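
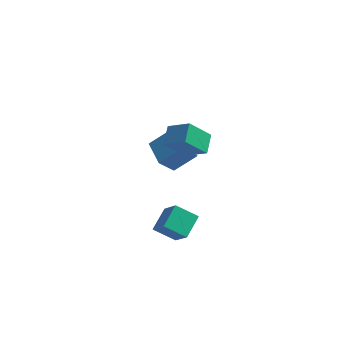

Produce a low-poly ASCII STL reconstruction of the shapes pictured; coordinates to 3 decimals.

solid 
facet normal -0.879 0.119 -0.462
outer loop
vertex 1.36 1.096 4.389
vertex 2.334 2.262 2.84
vertex 1.608 -0.173 3.59
endloop
endfacet
facet normal -0.449 -0.537 0.714
outer loop
vertex 3.146 -0.382 4.4
vertex 1.36 1.096 4.389
vertex 1.608 -0.173 3.59
endloop
endfacet
facet normal -0.878 0.119 -0.463
outer loop
vertex 1.608 -0.173 3.59
vertex 2.334 2.262 2.84
vertex 2.583 0.993 2.041
endloop
endfacet
facet normal 0.163 -0.835 -0.526
outer loop
vertex 2.583 0.993 2.041
vertex 3.146 -0.382 4.4
vertex 1.608 -0.173 3.59
endloop
endfacet
facet normal -0.163 0.835 0.526
outer loop
vertex 1.36 1.096 4.389
vertex 3.872 2.053 3.65
vertex 2.334 2.262 2.84
endloop
endfacet
facet normal -0.449 -0.537 0.714
outer loop
vertex 2.897 0.887 5.199
vertex 1.36 1.096 4.389
vertex 3.146 -0.382 4.4
endloop
endfacet
facet normal -0.163 0.835 0.526
outer loop
vertex 2.897 0.887 5.199
vertex 3.872 2.053 3.65
vertex 1.36 1.096 4.389
endloop
endfacet
facet normal 0.449 0.538 -0.714
outer loop
vertex 2.334 2.262 2.84
vertex 3.872 2.053 3.65
vertex 2.583 0.993 2.041
endloop
endfacet
facet normal 0.163 -0.835 -0.526
outer loop
vertex 4.12 0.784 2.851
vertex 3.146 -0.382 4.4
vertex 2.583 0.993 2.041
endloop
endfacet
facet normal 0.449 0.537 -0.714
outer loop
vertex 2.583 0.993 2.041
vertex 3.872 2.053 3.65
vertex 4.12 0.784 2.851
endloop
endfacet
facet normal 0.878 -0.119 0.463
outer loop
vertex 4.12 0.784 2.851
vertex 2.897 0.887 5.199
vertex 3.146 -0.382 4.4
endloop
endfacet
facet normal 0.878 -0.120 0.463
outer loop
vertex 3.872 2.053 3.65
vertex 2.897 0.887 5.199
vertex 4.12 0.784 2.851
endloop
endfacet
facet normal -0.652 0.718 0.243
outer loop
vertex -1.169 3.85 0.232
vertex 0.144 4.605 1.524
vertex -0.54 4.83 -0.979
endloop
endfacet
facet normal -0.660 -0.379 -0.649
outer loop
vertex 0.816 3.335 -1.484
vertex -1.169 3.85 0.232
vertex -0.54 4.83 -0.979
endloop
endfacet
facet normal -0.652 0.719 0.243
outer loop
vertex -0.54 4.83 -0.979
vertex 0.144 4.605 1.524
vertex 0.773 5.584 0.313
endloop
endfacet
facet normal 0.374 0.583 -0.721
outer loop
vertex 0.773 5.584 0.313
vertex 0.816 3.335 -1.484
vertex -0.54 4.83 -0.979
endloop
endfacet
facet normal -0.374 -0.583 0.721
outer loop
vertex -1.169 3.85 0.232
vertex 1.5 3.11 1.019
vertex 0.144 4.605 1.524
endloop
endfacet
facet normal -0.659 -0.379 -0.649
outer loop
vertex 0.187 2.356 -0.273
vertex -1.169 3.85 0.232
vertex 0.816 3.335 -1.484
endloop
endfacet
facet normal -0.374 -0.583 0.721
outer loop
vertex 0.187 2.356 -0.273
vertex 1.5 3.11 1.019
vertex -1.169 3.85 0.232
endloop
endfacet
facet normal 0.660 0.379 0.649
outer loop
vertex 0.144 4.605 1.524
vertex 1.5 3.11 1.019
vertex 0.773 5.584 0.313
endloop
endfacet
facet normal 0.374 0.583 -0.721
outer loop
vertex 2.129 4.09 -0.192
vertex 0.816 3.335 -1.484
vertex 0.773 5.584 0.313
endloop
endfacet
facet normal 0.659 0.379 0.649
outer loop
vertex 0.773 5.584 0.313
vertex 1.5 3.11 1.019
vertex 2.129 4.09 -0.192
endloop
endfacet
facet normal 0.652 -0.719 -0.242
outer loop
vertex 2.129 4.09 -0.192
vertex 0.187 2.356 -0.273
vertex 0.816 3.335 -1.484
endloop
endfacet
facet normal 0.652 -0.719 -0.243
outer loop
vertex 1.5 3.11 1.019
vertex 0.187 2.356 -0.273
vertex 2.129 4.09 -0.192
endloop
endfacet
facet normal -0.802 -0.244 0.545
outer loop
vertex 2.241 0.249 -2.313
vertex 1.122 1.084 -3.586
vertex 2.102 -1.33 -3.226
endloop
endfacet
facet normal 0.592 -0.442 0.674
outer loop
vertex 3.498 -0.904 -4.174
vertex 2.241 0.249 -2.313
vertex 2.102 -1.33 -3.226
endloop
endfacet
facet normal -0.802 -0.245 0.544
outer loop
vertex 2.102 -1.33 -3.226
vertex 1.122 1.084 -3.586
vertex 0.983 -0.495 -4.5
endloop
endfacet
facet normal -0.076 -0.863 -0.499
outer loop
vertex 0.983 -0.495 -4.5
vertex 3.498 -0.904 -4.174
vertex 2.102 -1.33 -3.226
endloop
endfacet
facet normal 0.076 0.863 0.499
outer loop
vertex 2.241 0.249 -2.313
vertex 2.518 1.51 -4.534
vertex 1.122 1.084 -3.586
endloop
endfacet
facet normal 0.592 -0.442 0.674
outer loop
vertex 3.637 0.675 -3.26
vertex 2.241 0.249 -2.313
vertex 3.498 -0.904 -4.174
endloop
endfacet
facet normal 0.075 0.863 0.499
outer loop
vertex 3.637 0.675 -3.26
vertex 2.518 1.51 -4.534
vertex 2.241 0.249 -2.313
endloop
endfacet
facet normal -0.592 0.442 -0.674
outer loop
vertex 1.122 1.084 -3.586
vertex 2.518 1.51 -4.534
vertex 0.983 -0.495 -4.5
endloop
endfacet
facet normal -0.076 -0.863 -0.500
outer loop
vertex 2.379 -0.069 -5.447
vertex 3.498 -0.904 -4.174
vertex 0.983 -0.495 -4.5
endloop
endfacet
facet normal -0.592 0.442 -0.674
outer loop
vertex 0.983 -0.495 -4.5
vertex 2.518 1.51 -4.534
vertex 2.379 -0.069 -5.447
endloop
endfacet
facet normal 0.802 0.245 -0.545
outer loop
vertex 2.379 -0.069 -5.447
vertex 3.637 0.675 -3.26
vertex 3.498 -0.904 -4.174
endloop
endfacet
facet normal 0.802 0.244 -0.545
outer loop
vertex 2.518 1.51 -4.534
vertex 3.637 0.675 -3.26
vertex 2.379 -0.069 -5.447
endloop
endfacet

endsolid


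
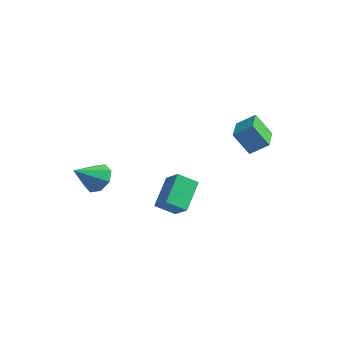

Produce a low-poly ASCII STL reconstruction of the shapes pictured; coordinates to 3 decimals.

solid 
facet normal -0.862 0.084 -0.500
outer loop
vertex -0.111 -1.478 -3.823
vertex -0.813 -0.13 -2.388
vertex 0.376 -0.505 -4.498
endloop
endfacet
facet normal 0.336 -0.645 -0.687
outer loop
vertex 1.453 -0.61 -3.872
vertex -0.111 -1.478 -3.823
vertex 0.376 -0.505 -4.498
endloop
endfacet
facet normal -0.862 0.084 -0.500
outer loop
vertex 0.376 -0.505 -4.498
vertex -0.813 -0.13 -2.388
vertex -0.326 0.842 -3.063
endloop
endfacet
facet normal 0.380 0.760 -0.527
outer loop
vertex -0.326 0.842 -3.063
vertex 1.453 -0.61 -3.872
vertex 0.376 -0.505 -4.498
endloop
endfacet
facet normal -0.381 -0.760 0.527
outer loop
vertex -0.111 -1.478 -3.823
vertex 0.264 -0.235 -1.762
vertex -0.813 -0.13 -2.388
endloop
endfacet
facet normal 0.336 -0.645 -0.686
outer loop
vertex 0.966 -1.582 -3.197
vertex -0.111 -1.478 -3.823
vertex 1.453 -0.61 -3.872
endloop
endfacet
facet normal -0.380 -0.760 0.527
outer loop
vertex 0.966 -1.582 -3.197
vertex 0.264 -0.235 -1.762
vertex -0.111 -1.478 -3.823
endloop
endfacet
facet normal -0.336 0.645 0.686
outer loop
vertex -0.813 -0.13 -2.388
vertex 0.264 -0.235 -1.762
vertex -0.326 0.842 -3.063
endloop
endfacet
facet normal 0.380 0.760 -0.528
outer loop
vertex 0.751 0.738 -2.437
vertex 1.453 -0.61 -3.872
vertex -0.326 0.842 -3.063
endloop
endfacet
facet normal -0.337 0.645 0.686
outer loop
vertex -0.326 0.842 -3.063
vertex 0.264 -0.235 -1.762
vertex 0.751 0.738 -2.437
endloop
endfacet
facet normal 0.862 -0.084 0.501
outer loop
vertex 0.751 0.738 -2.437
vertex 0.966 -1.582 -3.197
vertex 1.453 -0.61 -3.872
endloop
endfacet
facet normal 0.862 -0.084 0.500
outer loop
vertex 0.264 -0.235 -1.762
vertex 0.966 -1.582 -3.197
vertex 0.751 0.738 -2.437
endloop
endfacet
facet normal 0.017 0.854 -0.520
outer loop
vertex -1.868 -3.564 -2.775
vertex -2.605 -3.202 -2.204
vertex -1.606 -3.194 -2.159
endloop
endfacet
facet normal 0.823 -0.568 -0.009
outer loop
vertex -1.868 -3.564 -2.775
vertex -1.606 -3.194 -2.159
vertex -2.635 -4.698 -1.296
endloop
endfacet
facet normal 0.017 0.854 -0.519
outer loop
vertex -1.606 -3.194 -2.159
vertex -2.605 -3.202 -2.204
vertex -1.93 -2.829 -1.569
endloop
endfacet
facet normal 0.793 -0.216 0.569
outer loop
vertex -1.606 -3.194 -2.159
vertex -1.93 -2.829 -1.569
vertex -2.635 -4.698 -1.296
endloop
endfacet
facet normal 0.016 0.855 -0.519
outer loop
vertex -1.93 -2.829 -1.569
vertex -2.605 -3.202 -2.204
vertex -2.649 -2.683 -1.351
endloop
endfacet
facet normal 0.295 0.028 0.955
outer loop
vertex -1.93 -2.829 -1.569
vertex -2.649 -2.683 -1.351
vertex -2.635 -4.698 -1.296
endloop
endfacet
facet normal 0.016 0.855 -0.519
outer loop
vertex -2.649 -2.683 -1.351
vertex -2.605 -3.202 -2.204
vertex -3.342 -2.841 -1.633
endloop
endfacet
facet normal -0.381 0.023 0.924
outer loop
vertex -2.649 -2.683 -1.351
vertex -3.342 -2.841 -1.633
vertex -2.635 -4.698 -1.296
endloop
endfacet
facet normal 0.016 0.854 -0.519
outer loop
vertex -3.342 -2.841 -1.633
vertex -2.605 -3.202 -2.204
vertex -3.604 -3.211 -2.25
endloop
endfacet
facet normal -0.839 -0.230 0.494
outer loop
vertex -3.342 -2.841 -1.633
vertex -3.604 -3.211 -2.25
vertex -2.635 -4.698 -1.296
endloop
endfacet
facet normal 0.016 0.855 -0.519
outer loop
vertex -3.604 -3.211 -2.25
vertex -2.605 -3.202 -2.204
vertex -3.281 -3.575 -2.84
endloop
endfacet
facet normal -0.809 -0.581 -0.084
outer loop
vertex -3.604 -3.211 -2.25
vertex -3.281 -3.575 -2.84
vertex -2.635 -4.698 -1.296
endloop
endfacet
facet normal 0.017 0.854 -0.519
outer loop
vertex -3.281 -3.575 -2.84
vertex -2.605 -3.202 -2.204
vertex -2.562 -3.722 -3.058
endloop
endfacet
facet normal -0.311 -0.826 -0.470
outer loop
vertex -3.281 -3.575 -2.84
vertex -2.562 -3.722 -3.058
vertex -2.635 -4.698 -1.296
endloop
endfacet
facet normal 0.017 0.854 -0.519
outer loop
vertex -2.562 -3.722 -3.058
vertex -2.605 -3.202 -2.204
vertex -1.868 -3.564 -2.775
endloop
endfacet
facet normal 0.366 -0.820 -0.439
outer loop
vertex -2.562 -3.722 -3.058
vertex -1.868 -3.564 -2.775
vertex -2.635 -4.698 -1.296
endloop
endfacet
facet normal -0.701 0.713 0.017
outer loop
vertex 2.088 2.089 1.76
vertex 2.797 2.77 2.414
vertex 2.67 2.69 0.503
endloop
endfacet
facet normal -0.601 -0.577 -0.554
outer loop
vertex 4.183 1.15 0.466
vertex 2.088 2.089 1.76
vertex 2.67 2.69 0.503
endloop
endfacet
facet normal -0.701 0.713 0.017
outer loop
vertex 2.67 2.69 0.503
vertex 2.797 2.77 2.414
vertex 3.378 3.371 1.157
endloop
endfacet
facet normal 0.385 0.399 -0.832
outer loop
vertex 3.378 3.371 1.157
vertex 4.183 1.15 0.466
vertex 2.67 2.69 0.503
endloop
endfacet
facet normal -0.385 -0.398 0.832
outer loop
vertex 2.088 2.089 1.76
vertex 4.31 1.23 2.377
vertex 2.797 2.77 2.414
endloop
endfacet
facet normal -0.601 -0.577 -0.553
outer loop
vertex 3.602 0.549 1.723
vertex 2.088 2.089 1.76
vertex 4.183 1.15 0.466
endloop
endfacet
facet normal -0.385 -0.399 0.832
outer loop
vertex 3.602 0.549 1.723
vertex 4.31 1.23 2.377
vertex 2.088 2.089 1.76
endloop
endfacet
facet normal 0.601 0.577 0.553
outer loop
vertex 2.797 2.77 2.414
vertex 4.31 1.23 2.377
vertex 3.378 3.371 1.157
endloop
endfacet
facet normal 0.385 0.399 -0.832
outer loop
vertex 4.892 1.831 1.12
vertex 4.183 1.15 0.466
vertex 3.378 3.371 1.157
endloop
endfacet
facet normal 0.600 0.577 0.554
outer loop
vertex 3.378 3.371 1.157
vertex 4.31 1.23 2.377
vertex 4.892 1.831 1.12
endloop
endfacet
facet normal 0.701 -0.713 -0.017
outer loop
vertex 4.892 1.831 1.12
vertex 3.602 0.549 1.723
vertex 4.183 1.15 0.466
endloop
endfacet
facet normal 0.701 -0.713 -0.016
outer loop
vertex 4.31 1.23 2.377
vertex 3.602 0.549 1.723
vertex 4.892 1.831 1.12
endloop
endfacet

endsolid


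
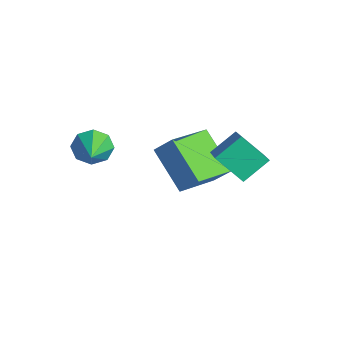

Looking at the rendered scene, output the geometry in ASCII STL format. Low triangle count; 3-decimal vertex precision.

solid 
facet normal -0.791 0.330 -0.515
outer loop
vertex -1.533 -0.016 -1.611
vertex -1.571 0.9 -0.967
vertex -0.782 0.564 -2.393
endloop
endfacet
facet normal 0.033 -0.818 -0.575
outer loop
vertex 0.571 0.0 -1.513
vertex -1.533 -0.016 -1.611
vertex -0.782 0.564 -2.393
endloop
endfacet
facet normal -0.791 0.330 -0.515
outer loop
vertex -0.782 0.564 -2.393
vertex -1.571 0.9 -0.967
vertex -0.82 1.48 -1.749
endloop
endfacet
facet normal 0.610 0.472 -0.636
outer loop
vertex -0.82 1.48 -1.749
vertex 0.571 0.0 -1.513
vertex -0.782 0.564 -2.393
endloop
endfacet
facet normal -0.610 -0.472 0.636
outer loop
vertex -1.533 -0.016 -1.611
vertex -0.218 0.336 -0.087
vertex -1.571 0.9 -0.967
endloop
endfacet
facet normal 0.033 -0.818 -0.575
outer loop
vertex -0.18 -0.58 -0.731
vertex -1.533 -0.016 -1.611
vertex 0.571 0.0 -1.513
endloop
endfacet
facet normal -0.610 -0.472 0.636
outer loop
vertex -0.18 -0.58 -0.731
vertex -0.218 0.336 -0.087
vertex -1.533 -0.016 -1.611
endloop
endfacet
facet normal -0.033 0.818 0.575
outer loop
vertex -1.571 0.9 -0.967
vertex -0.218 0.336 -0.087
vertex -0.82 1.48 -1.749
endloop
endfacet
facet normal 0.610 0.472 -0.636
outer loop
vertex 0.533 0.916 -0.869
vertex 0.571 0.0 -1.513
vertex -0.82 1.48 -1.749
endloop
endfacet
facet normal -0.033 0.818 0.575
outer loop
vertex -0.82 1.48 -1.749
vertex -0.218 0.336 -0.087
vertex 0.533 0.916 -0.869
endloop
endfacet
facet normal 0.791 -0.330 0.515
outer loop
vertex 0.533 0.916 -0.869
vertex -0.18 -0.58 -0.731
vertex 0.571 0.0 -1.513
endloop
endfacet
facet normal 0.791 -0.330 0.515
outer loop
vertex -0.218 0.336 -0.087
vertex -0.18 -0.58 -0.731
vertex 0.533 0.916 -0.869
endloop
endfacet
facet normal -0.534 -0.406 -0.741
outer loop
vertex -3.405 -1.044 -2.435
vertex -3.975 0.479 -2.858
vertex -2.003 -0.833 -3.561
endloop
endfacet
facet normal 0.339 -0.906 0.252
outer loop
vertex -1.485 -0.439 -2.842
vertex -3.405 -1.044 -2.435
vertex -2.003 -0.833 -3.561
endloop
endfacet
facet normal -0.534 -0.406 -0.741
outer loop
vertex -2.003 -0.833 -3.561
vertex -3.975 0.479 -2.858
vertex -2.573 0.69 -3.984
endloop
endfacet
facet normal 0.774 0.117 -0.622
outer loop
vertex -2.573 0.69 -3.984
vertex -1.485 -0.439 -2.842
vertex -2.003 -0.833 -3.561
endloop
endfacet
facet normal -0.774 -0.117 0.622
outer loop
vertex -3.405 -1.044 -2.435
vertex -3.457 0.873 -2.139
vertex -3.975 0.479 -2.858
endloop
endfacet
facet normal 0.339 -0.906 0.252
outer loop
vertex -2.887 -0.65 -1.716
vertex -3.405 -1.044 -2.435
vertex -1.485 -0.439 -2.842
endloop
endfacet
facet normal -0.774 -0.117 0.622
outer loop
vertex -2.887 -0.65 -1.716
vertex -3.457 0.873 -2.139
vertex -3.405 -1.044 -2.435
endloop
endfacet
facet normal -0.339 0.906 -0.252
outer loop
vertex -3.975 0.479 -2.858
vertex -3.457 0.873 -2.139
vertex -2.573 0.69 -3.984
endloop
endfacet
facet normal 0.774 0.117 -0.622
outer loop
vertex -2.055 1.084 -3.265
vertex -1.485 -0.439 -2.842
vertex -2.573 0.69 -3.984
endloop
endfacet
facet normal -0.339 0.906 -0.252
outer loop
vertex -2.573 0.69 -3.984
vertex -3.457 0.873 -2.139
vertex -2.055 1.084 -3.265
endloop
endfacet
facet normal 0.534 0.406 0.741
outer loop
vertex -2.055 1.084 -3.265
vertex -2.887 -0.65 -1.716
vertex -1.485 -0.439 -2.842
endloop
endfacet
facet normal 0.534 0.406 0.741
outer loop
vertex -3.457 0.873 -2.139
vertex -2.887 -0.65 -1.716
vertex -2.055 1.084 -3.265
endloop
endfacet
facet normal -0.833 0.405 -0.377
outer loop
vertex -3.194 -2.767 -2.156
vertex -3.57 -3.099 -1.681
vertex -3.257 -2.485 -1.714
endloop
endfacet
facet normal 0.831 0.515 -0.210
outer loop
vertex -3.194 -2.767 -2.156
vertex -3.257 -2.485 -1.714
vertex -2.37 -3.681 -1.139
endloop
endfacet
facet normal -0.833 0.404 -0.377
outer loop
vertex -3.257 -2.485 -1.714
vertex -3.57 -3.099 -1.681
vertex -3.503 -2.562 -1.253
endloop
endfacet
facet normal 0.610 0.662 0.436
outer loop
vertex -3.257 -2.485 -1.714
vertex -3.503 -2.562 -1.253
vertex -2.37 -3.681 -1.139
endloop
endfacet
facet normal -0.833 0.405 -0.377
outer loop
vertex -3.503 -2.562 -1.253
vertex -3.57 -3.099 -1.681
vertex -3.788 -2.953 -1.043
endloop
endfacet
facet normal 0.229 0.326 0.917
outer loop
vertex -3.503 -2.562 -1.253
vertex -3.788 -2.953 -1.043
vertex -2.37 -3.681 -1.139
endloop
endfacet
facet normal -0.833 0.406 -0.377
outer loop
vertex -3.788 -2.953 -1.043
vertex -3.57 -3.099 -1.681
vertex -3.946 -3.43 -1.207
endloop
endfacet
facet normal -0.088 -0.298 0.951
outer loop
vertex -3.788 -2.953 -1.043
vertex -3.946 -3.43 -1.207
vertex -2.37 -3.681 -1.139
endloop
endfacet
facet normal -0.833 0.405 -0.378
outer loop
vertex -3.946 -3.43 -1.207
vertex -3.57 -3.099 -1.681
vertex -3.883 -3.713 -1.649
endloop
endfacet
facet normal -0.156 -0.842 0.517
outer loop
vertex -3.946 -3.43 -1.207
vertex -3.883 -3.713 -1.649
vertex -2.37 -3.681 -1.139
endloop
endfacet
facet normal -0.833 0.405 -0.376
outer loop
vertex -3.883 -3.713 -1.649
vertex -3.57 -3.099 -1.681
vertex -3.637 -3.635 -2.11
endloop
endfacet
facet normal 0.066 -0.989 -0.132
outer loop
vertex -3.883 -3.713 -1.649
vertex -3.637 -3.635 -2.11
vertex -2.37 -3.681 -1.139
endloop
endfacet
facet normal -0.833 0.405 -0.376
outer loop
vertex -3.637 -3.635 -2.11
vertex -3.57 -3.099 -1.681
vertex -3.352 -3.244 -2.32
endloop
endfacet
facet normal 0.445 -0.653 -0.612
outer loop
vertex -3.637 -3.635 -2.11
vertex -3.352 -3.244 -2.32
vertex -2.37 -3.681 -1.139
endloop
endfacet
facet normal -0.833 0.405 -0.376
outer loop
vertex -3.352 -3.244 -2.32
vertex -3.57 -3.099 -1.681
vertex -3.194 -2.767 -2.156
endloop
endfacet
facet normal 0.763 -0.031 -0.646
outer loop
vertex -3.352 -3.244 -2.32
vertex -3.194 -2.767 -2.156
vertex -2.37 -3.681 -1.139
endloop
endfacet

endsolid


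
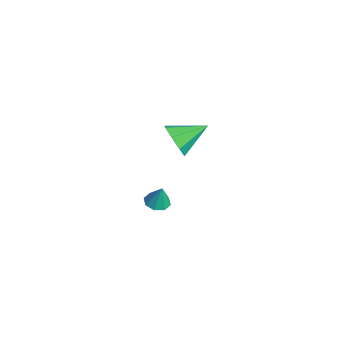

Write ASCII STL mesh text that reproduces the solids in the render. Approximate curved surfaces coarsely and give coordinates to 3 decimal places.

solid 
facet normal -0.059 -0.921 -0.385
outer loop
vertex 1.738 -0.832 2.708
vertex 1.274 -0.518 2.029
vertex 2.13 -0.642 2.194
endloop
endfacet
facet normal 0.747 0.187 0.638
outer loop
vertex 1.738 -0.832 2.708
vertex 2.13 -0.642 2.194
vertex 1.366 0.918 2.631
endloop
endfacet
facet normal -0.059 -0.921 -0.386
outer loop
vertex 2.13 -0.642 2.194
vertex 1.274 -0.518 2.029
vertex 2.02 -0.379 1.584
endloop
endfacet
facet normal 0.901 0.434 0.025
outer loop
vertex 2.13 -0.642 2.194
vertex 2.02 -0.379 1.584
vertex 1.366 0.918 2.631
endloop
endfacet
facet normal -0.058 -0.921 -0.385
outer loop
vertex 2.02 -0.379 1.584
vertex 1.274 -0.518 2.029
vertex 1.474 -0.198 1.234
endloop
endfacet
facet normal 0.543 0.676 -0.498
outer loop
vertex 2.02 -0.379 1.584
vertex 1.474 -0.198 1.234
vertex 1.366 0.918 2.631
endloop
endfacet
facet normal -0.059 -0.921 -0.385
outer loop
vertex 1.474 -0.198 1.234
vertex 1.274 -0.518 2.029
vertex 0.81 -0.204 1.35
endloop
endfacet
facet normal -0.116 0.772 -0.625
outer loop
vertex 1.474 -0.198 1.234
vertex 0.81 -0.204 1.35
vertex 1.366 0.918 2.631
endloop
endfacet
facet normal -0.059 -0.921 -0.385
outer loop
vertex 0.81 -0.204 1.35
vertex 1.274 -0.518 2.029
vertex 0.419 -0.394 1.864
endloop
endfacet
facet normal -0.693 0.664 -0.281
outer loop
vertex 0.81 -0.204 1.35
vertex 0.419 -0.394 1.864
vertex 1.366 0.918 2.631
endloop
endfacet
facet normal -0.059 -0.921 -0.386
outer loop
vertex 0.419 -0.394 1.864
vertex 1.274 -0.518 2.029
vertex 0.528 -0.657 2.475
endloop
endfacet
facet normal -0.846 0.418 0.331
outer loop
vertex 0.419 -0.394 1.864
vertex 0.528 -0.657 2.475
vertex 1.366 0.918 2.631
endloop
endfacet
facet normal -0.059 -0.921 -0.385
outer loop
vertex 0.528 -0.657 2.475
vertex 1.274 -0.518 2.029
vertex 1.074 -0.838 2.824
endloop
endfacet
facet normal -0.488 0.175 0.855
outer loop
vertex 0.528 -0.657 2.475
vertex 1.074 -0.838 2.824
vertex 1.366 0.918 2.631
endloop
endfacet
facet normal -0.059 -0.921 -0.385
outer loop
vertex 1.074 -0.838 2.824
vertex 1.274 -0.518 2.029
vertex 1.738 -0.832 2.708
endloop
endfacet
facet normal 0.171 0.080 0.982
outer loop
vertex 1.074 -0.838 2.824
vertex 1.738 -0.832 2.708
vertex 1.366 0.918 2.631
endloop
endfacet
facet normal -0.227 -0.133 -0.965
outer loop
vertex -0.733 -0.17 -4.213
vertex -1.313 -0.282 -4.061
vertex -0.993 0.217 -4.205
endloop
endfacet
facet normal 0.813 0.542 0.213
outer loop
vertex -0.733 -0.17 -4.213
vertex -0.993 0.217 -4.205
vertex -1.067 -0.138 -3.019
endloop
endfacet
facet normal -0.226 -0.133 -0.965
outer loop
vertex -0.993 0.217 -4.205
vertex -1.313 -0.282 -4.061
vertex -1.441 0.312 -4.113
endloop
endfacet
facet normal 0.255 0.922 0.292
outer loop
vertex -0.993 0.217 -4.205
vertex -1.441 0.312 -4.113
vertex -1.067 -0.138 -3.019
endloop
endfacet
facet normal -0.228 -0.133 -0.965
outer loop
vertex -1.441 0.312 -4.113
vertex -1.313 -0.282 -4.061
vertex -1.814 0.059 -3.99
endloop
endfacet
facet normal -0.389 0.798 0.461
outer loop
vertex -1.441 0.312 -4.113
vertex -1.814 0.059 -3.99
vertex -1.067 -0.138 -3.019
endloop
endfacet
facet normal -0.227 -0.133 -0.965
outer loop
vertex -1.814 0.059 -3.99
vertex -1.313 -0.282 -4.061
vertex -1.893 -0.394 -3.909
endloop
endfacet
facet normal -0.745 0.241 0.622
outer loop
vertex -1.814 0.059 -3.99
vertex -1.893 -0.394 -3.909
vertex -1.067 -0.138 -3.019
endloop
endfacet
facet normal -0.227 -0.133 -0.965
outer loop
vertex -1.893 -0.394 -3.909
vertex -1.313 -0.282 -4.061
vertex -1.632 -0.781 -3.917
endloop
endfacet
facet normal -0.602 -0.420 0.679
outer loop
vertex -1.893 -0.394 -3.909
vertex -1.632 -0.781 -3.917
vertex -1.067 -0.138 -3.019
endloop
endfacet
facet normal -0.226 -0.134 -0.965
outer loop
vertex -1.632 -0.781 -3.917
vertex -1.313 -0.282 -4.061
vertex -1.184 -0.876 -4.009
endloop
endfacet
facet normal -0.046 -0.798 0.601
outer loop
vertex -1.632 -0.781 -3.917
vertex -1.184 -0.876 -4.009
vertex -1.067 -0.138 -3.019
endloop
endfacet
facet normal -0.228 -0.134 -0.964
outer loop
vertex -1.184 -0.876 -4.009
vertex -1.313 -0.282 -4.061
vertex -0.812 -0.623 -4.132
endloop
endfacet
facet normal 0.601 -0.673 0.431
outer loop
vertex -1.184 -0.876 -4.009
vertex -0.812 -0.623 -4.132
vertex -1.067 -0.138 -3.019
endloop
endfacet
facet normal -0.227 -0.133 -0.965
outer loop
vertex -0.812 -0.623 -4.132
vertex -1.313 -0.282 -4.061
vertex -0.733 -0.17 -4.213
endloop
endfacet
facet normal 0.955 -0.118 0.270
outer loop
vertex -0.812 -0.623 -4.132
vertex -0.733 -0.17 -4.213
vertex -1.067 -0.138 -3.019
endloop
endfacet

endsolid


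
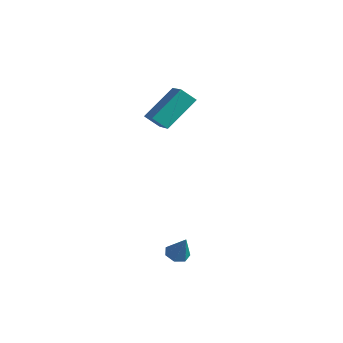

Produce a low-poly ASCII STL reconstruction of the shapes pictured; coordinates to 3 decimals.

solid 
facet normal -0.771 0.482 -0.417
outer loop
vertex -1.597 4.505 3.961
vertex -1.001 4.91 3.326
vertex -1.902 2.861 2.625
endloop
endfacet
facet normal -0.620 -0.422 0.661
outer loop
vertex -0.699 2.11 3.274
vertex -1.597 4.505 3.961
vertex -1.902 2.861 2.625
endloop
endfacet
facet normal -0.772 0.481 -0.415
outer loop
vertex -1.902 2.861 2.625
vertex -1.001 4.91 3.326
vertex -1.307 3.267 1.99
endloop
endfacet
facet normal -0.142 -0.768 -0.624
outer loop
vertex -1.307 3.267 1.99
vertex -0.699 2.11 3.274
vertex -1.902 2.861 2.625
endloop
endfacet
facet normal 0.143 0.768 0.624
outer loop
vertex -1.597 4.505 3.961
vertex 0.202 4.159 3.975
vertex -1.001 4.91 3.326
endloop
endfacet
facet normal -0.620 -0.422 0.661
outer loop
vertex -0.393 3.753 4.61
vertex -1.597 4.505 3.961
vertex -0.699 2.11 3.274
endloop
endfacet
facet normal 0.143 0.768 0.625
outer loop
vertex -0.393 3.753 4.61
vertex 0.202 4.159 3.975
vertex -1.597 4.505 3.961
endloop
endfacet
facet normal 0.620 0.422 -0.661
outer loop
vertex -1.001 4.91 3.326
vertex 0.202 4.159 3.975
vertex -1.307 3.267 1.99
endloop
endfacet
facet normal -0.143 -0.768 -0.624
outer loop
vertex -0.103 2.515 2.639
vertex -0.699 2.11 3.274
vertex -1.307 3.267 1.99
endloop
endfacet
facet normal 0.620 0.422 -0.661
outer loop
vertex -1.307 3.267 1.99
vertex 0.202 4.159 3.975
vertex -0.103 2.515 2.639
endloop
endfacet
facet normal 0.771 -0.482 0.416
outer loop
vertex -0.103 2.515 2.639
vertex -0.393 3.753 4.61
vertex -0.699 2.11 3.274
endloop
endfacet
facet normal 0.772 -0.481 0.416
outer loop
vertex 0.202 4.159 3.975
vertex -0.393 3.753 4.61
vertex -0.103 2.515 2.639
endloop
endfacet
facet normal -0.437 0.054 -0.898
outer loop
vertex 3.77 -0.617 -3.03
vertex 3.236 -0.544 -2.766
vertex 3.631 -0.124 -2.933
endloop
endfacet
facet normal 0.960 0.278 -0.035
outer loop
vertex 3.77 -0.617 -3.03
vertex 3.631 -0.124 -2.933
vertex 3.824 -0.616 -1.554
endloop
endfacet
facet normal -0.436 0.053 -0.898
outer loop
vertex 3.631 -0.124 -2.933
vertex 3.236 -0.544 -2.766
vertex 3.195 0.052 -2.711
endloop
endfacet
facet normal 0.466 0.852 0.239
outer loop
vertex 3.631 -0.124 -2.933
vertex 3.195 0.052 -2.711
vertex 3.824 -0.616 -1.554
endloop
endfacet
facet normal -0.436 0.053 -0.898
outer loop
vertex 3.195 0.052 -2.711
vertex 3.236 -0.544 -2.766
vertex 2.789 -0.22 -2.53
endloop
endfacet
facet normal -0.256 0.770 0.584
outer loop
vertex 3.195 0.052 -2.711
vertex 2.789 -0.22 -2.53
vertex 3.824 -0.616 -1.554
endloop
endfacet
facet normal -0.436 0.053 -0.898
outer loop
vertex 2.789 -0.22 -2.53
vertex 3.236 -0.544 -2.766
vertex 2.72 -0.736 -2.527
endloop
endfacet
facet normal -0.664 0.093 0.742
outer loop
vertex 2.789 -0.22 -2.53
vertex 2.72 -0.736 -2.527
vertex 3.824 -0.616 -1.554
endloop
endfacet
facet normal -0.436 0.054 -0.898
outer loop
vertex 2.72 -0.736 -2.527
vertex 3.236 -0.544 -2.766
vertex 3.039 -1.107 -2.704
endloop
endfacet
facet normal -0.449 -0.669 0.592
outer loop
vertex 2.72 -0.736 -2.527
vertex 3.039 -1.107 -2.704
vertex 3.824 -0.616 -1.554
endloop
endfacet
facet normal -0.437 0.054 -0.898
outer loop
vertex 3.039 -1.107 -2.704
vertex 3.236 -0.544 -2.766
vertex 3.506 -1.054 -2.928
endloop
endfacet
facet normal 0.226 -0.942 0.248
outer loop
vertex 3.039 -1.107 -2.704
vertex 3.506 -1.054 -2.928
vertex 3.824 -0.616 -1.554
endloop
endfacet
facet normal -0.437 0.054 -0.898
outer loop
vertex 3.506 -1.054 -2.928
vertex 3.236 -0.544 -2.766
vertex 3.77 -0.617 -3.03
endloop
endfacet
facet normal 0.852 -0.522 -0.031
outer loop
vertex 3.506 -1.054 -2.928
vertex 3.77 -0.617 -3.03
vertex 3.824 -0.616 -1.554
endloop
endfacet

endsolid


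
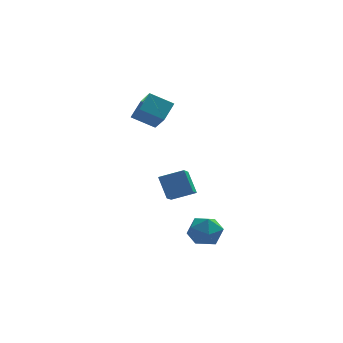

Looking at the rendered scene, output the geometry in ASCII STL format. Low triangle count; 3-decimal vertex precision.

solid 
facet normal -0.469 -0.665 -0.581
outer loop
vertex -0.596 2.384 3.114
vertex -2.031 2.703 3.907
vertex -0.998 3.799 1.819
endloop
endfacet
facet normal 0.859 -0.191 -0.475
outer loop
vertex -0.309 4.777 2.673
vertex -0.596 2.384 3.114
vertex -0.998 3.799 1.819
endloop
endfacet
facet normal -0.469 -0.665 -0.581
outer loop
vertex -0.998 3.799 1.819
vertex -2.031 2.703 3.907
vertex -2.433 4.118 2.612
endloop
endfacet
facet normal -0.205 0.722 -0.661
outer loop
vertex -2.433 4.118 2.612
vertex -0.309 4.777 2.673
vertex -0.998 3.799 1.819
endloop
endfacet
facet normal 0.205 -0.722 0.661
outer loop
vertex -0.596 2.384 3.114
vertex -1.342 3.681 4.761
vertex -2.031 2.703 3.907
endloop
endfacet
facet normal 0.859 -0.191 -0.475
outer loop
vertex 0.093 3.362 3.968
vertex -0.596 2.384 3.114
vertex -0.309 4.777 2.673
endloop
endfacet
facet normal 0.205 -0.722 0.661
outer loop
vertex 0.093 3.362 3.968
vertex -1.342 3.681 4.761
vertex -0.596 2.384 3.114
endloop
endfacet
facet normal -0.859 0.191 0.475
outer loop
vertex -2.031 2.703 3.907
vertex -1.342 3.681 4.761
vertex -2.433 4.118 2.612
endloop
endfacet
facet normal -0.205 0.722 -0.661
outer loop
vertex -1.744 5.096 3.466
vertex -0.309 4.777 2.673
vertex -2.433 4.118 2.612
endloop
endfacet
facet normal -0.859 0.191 0.475
outer loop
vertex -2.433 4.118 2.612
vertex -1.342 3.681 4.761
vertex -1.744 5.096 3.466
endloop
endfacet
facet normal 0.469 0.665 0.581
outer loop
vertex -1.744 5.096 3.466
vertex 0.093 3.362 3.968
vertex -0.309 4.777 2.673
endloop
endfacet
facet normal 0.469 0.665 0.581
outer loop
vertex -1.342 3.681 4.761
vertex 0.093 3.362 3.968
vertex -1.744 5.096 3.466
endloop
endfacet
facet normal -0.937 0.063 -0.343
outer loop
vertex -0.83 -1.4 -1.463
vertex -1.233 -0.465 -0.19
vertex -0.448 -0.134 -2.272
endloop
endfacet
facet normal 0.247 -0.574 -0.781
outer loop
vertex 1.033 -0.235 -1.73
vertex -0.83 -1.4 -1.463
vertex -0.448 -0.134 -2.272
endloop
endfacet
facet normal -0.937 0.064 -0.343
outer loop
vertex -0.448 -0.134 -2.272
vertex -1.233 -0.465 -0.19
vertex -0.85 0.801 -0.999
endloop
endfacet
facet normal 0.247 0.817 -0.522
outer loop
vertex -0.85 0.801 -0.999
vertex 1.033 -0.235 -1.73
vertex -0.448 -0.134 -2.272
endloop
endfacet
facet normal -0.247 -0.817 0.522
outer loop
vertex -0.83 -1.4 -1.463
vertex 0.248 -0.566 0.352
vertex -1.233 -0.465 -0.19
endloop
endfacet
facet normal 0.247 -0.574 -0.781
outer loop
vertex 0.65 -1.501 -0.921
vertex -0.83 -1.4 -1.463
vertex 1.033 -0.235 -1.73
endloop
endfacet
facet normal -0.247 -0.817 0.522
outer loop
vertex 0.65 -1.501 -0.921
vertex 0.248 -0.566 0.352
vertex -0.83 -1.4 -1.463
endloop
endfacet
facet normal -0.247 0.574 0.781
outer loop
vertex -1.233 -0.465 -0.19
vertex 0.248 -0.566 0.352
vertex -0.85 0.801 -0.999
endloop
endfacet
facet normal 0.247 0.817 -0.522
outer loop
vertex 0.63 0.7 -0.457
vertex 1.033 -0.235 -1.73
vertex -0.85 0.801 -0.999
endloop
endfacet
facet normal -0.247 0.574 0.781
outer loop
vertex -0.85 0.801 -0.999
vertex 0.248 -0.566 0.352
vertex 0.63 0.7 -0.457
endloop
endfacet
facet normal 0.937 -0.064 0.344
outer loop
vertex 0.63 0.7 -0.457
vertex 0.65 -1.501 -0.921
vertex 1.033 -0.235 -1.73
endloop
endfacet
facet normal 0.937 -0.064 0.343
outer loop
vertex 0.248 -0.566 0.352
vertex 0.65 -1.501 -0.921
vertex 0.63 0.7 -0.457
endloop
endfacet
facet normal -0.903 0.237 0.358
outer loop
vertex 0.286 -1.72 -4.253
vertex 0.43 -2.503 -3.372
vertex 0.782 -1.378 -3.229
endloop
endfacet
facet normal -0.606 0.795 0.028
outer loop
vertex 0.286 -1.72 -4.253
vertex 0.782 -1.378 -3.229
vertex 1.231 -1.0 -4.263
endloop
endfacet
facet normal -0.467 0.604 -0.645
outer loop
vertex 0.286 -1.72 -4.253
vertex 1.231 -1.0 -4.263
vertex 1.156 -1.892 -5.044
endloop
endfacet
facet normal -0.679 -0.072 -0.731
outer loop
vertex 0.286 -1.72 -4.253
vertex 1.156 -1.892 -5.044
vertex 0.661 -2.821 -4.493
endloop
endfacet
facet normal -0.948 -0.299 -0.111
outer loop
vertex 0.286 -1.72 -4.253
vertex 0.661 -2.821 -4.493
vertex 0.43 -2.503 -3.372
endloop
endfacet
facet normal 0.016 0.937 0.349
outer loop
vertex 1.231 -1.0 -4.263
vertex 0.782 -1.378 -3.229
vertex 1.959 -1.339 -3.387
endloop
endfacet
facet normal -0.466 0.033 0.884
outer loop
vertex 0.782 -1.378 -3.229
vertex 0.43 -2.503 -3.372
vertex 1.464 -2.268 -2.836
endloop
endfacet
facet normal -0.539 -0.833 0.125
outer loop
vertex 0.43 -2.503 -3.372
vertex 0.661 -2.821 -4.493
vertex 1.389 -3.16 -3.617
endloop
endfacet
facet normal -0.102 -0.466 -0.879
outer loop
vertex 0.661 -2.821 -4.493
vertex 1.156 -1.892 -5.044
vertex 1.838 -2.782 -4.651
endloop
endfacet
facet normal 0.241 0.628 -0.740
outer loop
vertex 1.156 -1.892 -5.044
vertex 1.231 -1.0 -4.263
vertex 2.19 -1.657 -4.508
endloop
endfacet
facet normal 0.679 0.072 0.731
outer loop
vertex 2.334 -2.44 -3.627
vertex 1.959 -1.339 -3.387
vertex 1.464 -2.268 -2.836
endloop
endfacet
facet normal 0.467 -0.604 0.645
outer loop
vertex 2.334 -2.44 -3.627
vertex 1.464 -2.268 -2.836
vertex 1.389 -3.16 -3.617
endloop
endfacet
facet normal 0.606 -0.795 -0.028
outer loop
vertex 2.334 -2.44 -3.627
vertex 1.389 -3.16 -3.617
vertex 1.838 -2.782 -4.651
endloop
endfacet
facet normal 0.903 -0.237 -0.358
outer loop
vertex 2.334 -2.44 -3.627
vertex 1.838 -2.782 -4.651
vertex 2.19 -1.657 -4.508
endloop
endfacet
facet normal 0.948 0.299 0.111
outer loop
vertex 2.334 -2.44 -3.627
vertex 2.19 -1.657 -4.508
vertex 1.959 -1.339 -3.387
endloop
endfacet
facet normal 0.102 0.466 0.879
outer loop
vertex 1.464 -2.268 -2.836
vertex 1.959 -1.339 -3.387
vertex 0.782 -1.378 -3.229
endloop
endfacet
facet normal -0.241 -0.628 0.740
outer loop
vertex 1.389 -3.16 -3.617
vertex 1.464 -2.268 -2.836
vertex 0.43 -2.503 -3.372
endloop
endfacet
facet normal -0.016 -0.937 -0.349
outer loop
vertex 1.838 -2.782 -4.651
vertex 1.389 -3.16 -3.617
vertex 0.661 -2.821 -4.493
endloop
endfacet
facet normal 0.466 -0.033 -0.884
outer loop
vertex 2.19 -1.657 -4.508
vertex 1.838 -2.782 -4.651
vertex 1.156 -1.892 -5.044
endloop
endfacet
facet normal 0.539 0.833 -0.125
outer loop
vertex 1.959 -1.339 -3.387
vertex 2.19 -1.657 -4.508
vertex 1.231 -1.0 -4.263
endloop
endfacet

endsolid


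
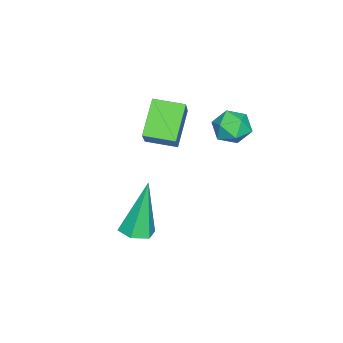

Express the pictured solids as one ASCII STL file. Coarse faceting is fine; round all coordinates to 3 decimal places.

solid 
facet normal 0.233 -0.100 -0.967
outer loop
vertex 1.977 -1.304 -1.651
vertex 1.386 -1.376 -1.786
vertex 1.633 -0.818 -1.784
endloop
endfacet
facet normal 0.713 0.603 0.359
outer loop
vertex 1.977 -1.304 -1.651
vertex 1.633 -0.818 -1.784
vertex 0.894 -1.164 0.266
endloop
endfacet
facet normal 0.231 -0.099 -0.968
outer loop
vertex 1.633 -0.818 -1.784
vertex 1.386 -1.376 -1.786
vertex 1.042 -0.889 -1.918
endloop
endfacet
facet normal -0.144 0.983 0.114
outer loop
vertex 1.633 -0.818 -1.784
vertex 1.042 -0.889 -1.918
vertex 0.894 -1.164 0.266
endloop
endfacet
facet normal 0.231 -0.099 -0.968
outer loop
vertex 1.042 -0.889 -1.918
vertex 1.386 -1.376 -1.786
vertex 0.795 -1.447 -1.92
endloop
endfacet
facet normal -0.914 0.405 -0.011
outer loop
vertex 1.042 -0.889 -1.918
vertex 0.795 -1.447 -1.92
vertex 0.894 -1.164 0.266
endloop
endfacet
facet normal 0.231 -0.099 -0.968
outer loop
vertex 0.795 -1.447 -1.92
vertex 1.386 -1.376 -1.786
vertex 1.139 -1.933 -1.788
endloop
endfacet
facet normal -0.825 -0.554 0.109
outer loop
vertex 0.795 -1.447 -1.92
vertex 1.139 -1.933 -1.788
vertex 0.894 -1.164 0.266
endloop
endfacet
facet normal 0.233 -0.100 -0.967
outer loop
vertex 1.139 -1.933 -1.788
vertex 1.386 -1.376 -1.786
vertex 1.729 -1.862 -1.653
endloop
endfacet
facet normal 0.032 -0.935 0.354
outer loop
vertex 1.139 -1.933 -1.788
vertex 1.729 -1.862 -1.653
vertex 0.894 -1.164 0.266
endloop
endfacet
facet normal 0.233 -0.100 -0.967
outer loop
vertex 1.729 -1.862 -1.653
vertex 1.386 -1.376 -1.786
vertex 1.977 -1.304 -1.651
endloop
endfacet
facet normal 0.802 -0.358 0.479
outer loop
vertex 1.729 -1.862 -1.653
vertex 1.977 -1.304 -1.651
vertex 0.894 -1.164 0.266
endloop
endfacet
facet normal -0.316 0.259 0.913
outer loop
vertex -2.529 0.601 1.375
vertex -3.217 0.503 1.165
vertex -2.843 -0.049 1.451
endloop
endfacet
facet normal 0.327 -0.048 0.944
outer loop
vertex -2.529 0.601 1.375
vertex -2.843 -0.049 1.451
vertex -2.158 -0.002 1.216
endloop
endfacet
facet normal 0.774 0.334 0.538
outer loop
vertex -2.529 0.601 1.375
vertex -2.158 -0.002 1.216
vertex -2.109 0.58 0.784
endloop
endfacet
facet normal 0.406 0.877 0.257
outer loop
vertex -2.529 0.601 1.375
vertex -2.109 0.58 0.784
vertex -2.763 0.892 0.753
endloop
endfacet
facet normal -0.268 0.830 0.489
outer loop
vertex -2.529 0.601 1.375
vertex -2.763 0.892 0.753
vertex -3.217 0.503 1.165
endloop
endfacet
facet normal 0.274 -0.701 0.659
outer loop
vertex -2.158 -0.002 1.216
vertex -2.843 -0.049 1.451
vertex -2.617 -0.472 0.907
endloop
endfacet
facet normal -0.766 -0.203 0.610
outer loop
vertex -2.843 -0.049 1.451
vertex -3.217 0.503 1.165
vertex -3.271 -0.16 0.876
endloop
endfacet
facet normal -0.688 0.722 -0.076
outer loop
vertex -3.217 0.503 1.165
vertex -2.763 0.892 0.753
vertex -3.222 0.422 0.444
endloop
endfacet
facet normal 0.401 0.796 -0.452
outer loop
vertex -2.763 0.892 0.753
vertex -2.109 0.58 0.784
vertex -2.537 0.469 0.209
endloop
endfacet
facet normal 0.997 -0.082 0.002
outer loop
vertex -2.109 0.58 0.784
vertex -2.158 -0.002 1.216
vertex -2.163 -0.083 0.495
endloop
endfacet
facet normal -0.406 -0.877 -0.257
outer loop
vertex -2.851 -0.181 0.285
vertex -2.617 -0.472 0.907
vertex -3.271 -0.16 0.876
endloop
endfacet
facet normal -0.774 -0.334 -0.538
outer loop
vertex -2.851 -0.181 0.285
vertex -3.271 -0.16 0.876
vertex -3.222 0.422 0.444
endloop
endfacet
facet normal -0.327 0.048 -0.944
outer loop
vertex -2.851 -0.181 0.285
vertex -3.222 0.422 0.444
vertex -2.537 0.469 0.209
endloop
endfacet
facet normal 0.316 -0.259 -0.913
outer loop
vertex -2.851 -0.181 0.285
vertex -2.537 0.469 0.209
vertex -2.163 -0.083 0.495
endloop
endfacet
facet normal 0.268 -0.830 -0.489
outer loop
vertex -2.851 -0.181 0.285
vertex -2.163 -0.083 0.495
vertex -2.617 -0.472 0.907
endloop
endfacet
facet normal -0.401 -0.796 0.452
outer loop
vertex -3.271 -0.16 0.876
vertex -2.617 -0.472 0.907
vertex -2.843 -0.049 1.451
endloop
endfacet
facet normal -0.997 0.082 -0.002
outer loop
vertex -3.222 0.422 0.444
vertex -3.271 -0.16 0.876
vertex -3.217 0.503 1.165
endloop
endfacet
facet normal -0.274 0.701 -0.659
outer loop
vertex -2.537 0.469 0.209
vertex -3.222 0.422 0.444
vertex -2.763 0.892 0.753
endloop
endfacet
facet normal 0.766 0.203 -0.610
outer loop
vertex -2.163 -0.083 0.495
vertex -2.537 0.469 0.209
vertex -2.109 0.58 0.784
endloop
endfacet
facet normal 0.688 -0.722 0.076
outer loop
vertex -2.617 -0.472 0.907
vertex -2.163 -0.083 0.495
vertex -2.158 -0.002 1.216
endloop
endfacet
facet normal -0.733 -0.080 0.675
outer loop
vertex -2.205 -2.379 1.793
vertex -2.437 -1.301 1.669
vertex -3.13 -2.699 0.751
endloop
endfacet
facet normal 0.209 -0.971 0.113
outer loop
vertex -2.023 -2.579 -0.269
vertex -2.205 -2.379 1.793
vertex -3.13 -2.699 0.751
endloop
endfacet
facet normal -0.734 -0.080 0.675
outer loop
vertex -3.13 -2.699 0.751
vertex -2.437 -1.301 1.669
vertex -3.362 -1.621 0.626
endloop
endfacet
facet normal -0.647 -0.224 -0.729
outer loop
vertex -3.362 -1.621 0.626
vertex -2.023 -2.579 -0.269
vertex -3.13 -2.699 0.751
endloop
endfacet
facet normal 0.647 0.223 0.729
outer loop
vertex -2.205 -2.379 1.793
vertex -1.33 -1.181 0.649
vertex -2.437 -1.301 1.669
endloop
endfacet
facet normal 0.209 -0.971 0.113
outer loop
vertex -1.098 -2.259 0.774
vertex -2.205 -2.379 1.793
vertex -2.023 -2.579 -0.269
endloop
endfacet
facet normal 0.647 0.224 0.729
outer loop
vertex -1.098 -2.259 0.774
vertex -1.33 -1.181 0.649
vertex -2.205 -2.379 1.793
endloop
endfacet
facet normal -0.209 0.971 -0.113
outer loop
vertex -2.437 -1.301 1.669
vertex -1.33 -1.181 0.649
vertex -3.362 -1.621 0.626
endloop
endfacet
facet normal -0.647 -0.223 -0.729
outer loop
vertex -2.255 -1.501 -0.393
vertex -2.023 -2.579 -0.269
vertex -3.362 -1.621 0.626
endloop
endfacet
facet normal -0.209 0.971 -0.113
outer loop
vertex -3.362 -1.621 0.626
vertex -1.33 -1.181 0.649
vertex -2.255 -1.501 -0.393
endloop
endfacet
facet normal 0.733 0.080 -0.675
outer loop
vertex -2.255 -1.501 -0.393
vertex -1.098 -2.259 0.774
vertex -2.023 -2.579 -0.269
endloop
endfacet
facet normal 0.733 0.079 -0.675
outer loop
vertex -1.33 -1.181 0.649
vertex -1.098 -2.259 0.774
vertex -2.255 -1.501 -0.393
endloop
endfacet

endsolid


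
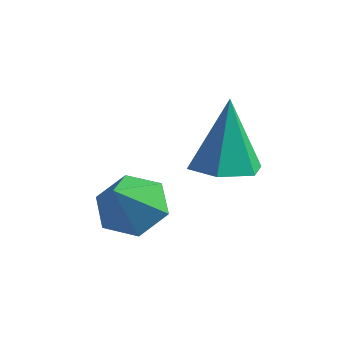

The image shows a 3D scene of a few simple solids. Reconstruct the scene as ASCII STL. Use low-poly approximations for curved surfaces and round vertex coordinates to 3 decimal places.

solid 
facet normal 0.096 -0.269 -0.958
outer loop
vertex 4.545 -0.201 -3.496
vertex 3.914 -0.911 -3.36
vertex 3.608 -0.044 -3.634
endloop
endfacet
facet normal 0.148 0.983 0.113
outer loop
vertex 4.545 -0.201 -3.496
vertex 3.608 -0.044 -3.634
vertex 3.706 -0.329 -1.28
endloop
endfacet
facet normal 0.096 -0.269 -0.958
outer loop
vertex 3.608 -0.044 -3.634
vertex 3.914 -0.911 -3.36
vertex 2.977 -0.755 -3.498
endloop
endfacet
facet normal -0.733 0.671 0.112
outer loop
vertex 3.608 -0.044 -3.634
vertex 2.977 -0.755 -3.498
vertex 3.706 -0.329 -1.28
endloop
endfacet
facet normal 0.096 -0.269 -0.958
outer loop
vertex 2.977 -0.755 -3.498
vertex 3.914 -0.911 -3.36
vertex 3.284 -1.622 -3.224
endloop
endfacet
facet normal -0.915 -0.216 0.342
outer loop
vertex 2.977 -0.755 -3.498
vertex 3.284 -1.622 -3.224
vertex 3.706 -0.329 -1.28
endloop
endfacet
facet normal 0.096 -0.269 -0.958
outer loop
vertex 3.284 -1.622 -3.224
vertex 3.914 -0.911 -3.36
vertex 4.221 -1.779 -3.086
endloop
endfacet
facet normal -0.217 -0.790 0.573
outer loop
vertex 3.284 -1.622 -3.224
vertex 4.221 -1.779 -3.086
vertex 3.706 -0.329 -1.28
endloop
endfacet
facet normal 0.096 -0.269 -0.958
outer loop
vertex 4.221 -1.779 -3.086
vertex 3.914 -0.911 -3.36
vertex 4.851 -1.068 -3.222
endloop
endfacet
facet normal 0.664 -0.479 0.574
outer loop
vertex 4.221 -1.779 -3.086
vertex 4.851 -1.068 -3.222
vertex 3.706 -0.329 -1.28
endloop
endfacet
facet normal 0.096 -0.269 -0.958
outer loop
vertex 4.851 -1.068 -3.222
vertex 3.914 -0.911 -3.36
vertex 4.545 -0.201 -3.496
endloop
endfacet
facet normal 0.846 0.407 0.344
outer loop
vertex 4.851 -1.068 -3.222
vertex 4.545 -0.201 -3.496
vertex 3.706 -0.329 -1.28
endloop
endfacet
facet normal -0.115 0.650 -0.751
outer loop
vertex 2.986 -2.292 -3.47
vertex 2.584 -2.981 -4.004
vertex 2.036 -2.428 -3.442
endloop
endfacet
facet normal -0.027 0.377 0.926
outer loop
vertex 2.986 -2.292 -3.47
vertex 2.036 -2.428 -3.442
vertex 2.776 -4.059 -2.756
endloop
endfacet
facet normal -0.115 0.650 -0.751
outer loop
vertex 2.036 -2.428 -3.442
vertex 2.584 -2.981 -4.004
vertex 1.634 -3.117 -3.976
endloop
endfacet
facet normal -0.754 -0.067 0.654
outer loop
vertex 2.036 -2.428 -3.442
vertex 1.634 -3.117 -3.976
vertex 2.776 -4.059 -2.756
endloop
endfacet
facet normal -0.115 0.650 -0.751
outer loop
vertex 1.634 -3.117 -3.976
vertex 2.584 -2.981 -4.004
vertex 2.182 -3.67 -4.538
endloop
endfacet
facet normal -0.675 -0.735 0.065
outer loop
vertex 1.634 -3.117 -3.976
vertex 2.182 -3.67 -4.538
vertex 2.776 -4.059 -2.756
endloop
endfacet
facet normal -0.116 0.650 -0.751
outer loop
vertex 2.182 -3.67 -4.538
vertex 2.584 -2.981 -4.004
vertex 3.132 -3.533 -4.566
endloop
endfacet
facet normal 0.131 -0.959 -0.253
outer loop
vertex 2.182 -3.67 -4.538
vertex 3.132 -3.533 -4.566
vertex 2.776 -4.059 -2.756
endloop
endfacet
facet normal -0.116 0.650 -0.751
outer loop
vertex 3.132 -3.533 -4.566
vertex 2.584 -2.981 -4.004
vertex 3.534 -2.844 -4.032
endloop
endfacet
facet normal 0.857 -0.515 0.019
outer loop
vertex 3.132 -3.533 -4.566
vertex 3.534 -2.844 -4.032
vertex 2.776 -4.059 -2.756
endloop
endfacet
facet normal -0.116 0.650 -0.751
outer loop
vertex 3.534 -2.844 -4.032
vertex 2.584 -2.981 -4.004
vertex 2.986 -2.292 -3.47
endloop
endfacet
facet normal 0.779 0.153 0.609
outer loop
vertex 3.534 -2.844 -4.032
vertex 2.986 -2.292 -3.47
vertex 2.776 -4.059 -2.756
endloop
endfacet

endsolid


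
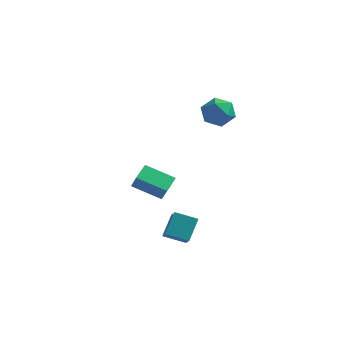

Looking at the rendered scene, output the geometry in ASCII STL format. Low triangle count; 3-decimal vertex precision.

solid 
facet normal -0.478 -0.722 0.501
outer loop
vertex 0.596 2.992 3.523
vertex 1.33 2.235 3.133
vertex 1.535 2.771 4.101
endloop
endfacet
facet normal -0.538 -0.096 0.837
outer loop
vertex 0.596 2.992 3.523
vertex 1.535 2.771 4.101
vertex 1.178 3.832 3.993
endloop
endfacet
facet normal -0.845 0.367 0.390
outer loop
vertex 0.596 2.992 3.523
vertex 1.178 3.832 3.993
vertex 0.753 3.953 2.959
endloop
endfacet
facet normal -0.974 0.028 -0.224
outer loop
vertex 0.596 2.992 3.523
vertex 0.753 3.953 2.959
vertex 0.847 2.966 2.427
endloop
endfacet
facet normal -0.748 -0.645 -0.156
outer loop
vertex 0.596 2.992 3.523
vertex 0.847 2.966 2.427
vertex 1.33 2.235 3.133
endloop
endfacet
facet normal 0.120 0.141 0.983
outer loop
vertex 1.178 3.832 3.993
vertex 1.535 2.771 4.101
vertex 2.273 3.594 3.893
endloop
endfacet
facet normal 0.217 -0.873 0.437
outer loop
vertex 1.535 2.771 4.101
vertex 1.33 2.235 3.133
vertex 2.367 2.607 3.361
endloop
endfacet
facet normal -0.220 -0.749 -0.625
outer loop
vertex 1.33 2.235 3.133
vertex 0.847 2.966 2.427
vertex 1.942 2.728 2.327
endloop
endfacet
facet normal -0.587 0.340 -0.735
outer loop
vertex 0.847 2.966 2.427
vertex 0.753 3.953 2.959
vertex 1.585 3.789 2.219
endloop
endfacet
facet normal -0.376 0.890 0.259
outer loop
vertex 0.753 3.953 2.959
vertex 1.178 3.832 3.993
vertex 1.79 4.325 3.187
endloop
endfacet
facet normal 0.974 -0.028 0.224
outer loop
vertex 2.524 3.568 2.797
vertex 2.273 3.594 3.893
vertex 2.367 2.607 3.361
endloop
endfacet
facet normal 0.845 -0.367 -0.390
outer loop
vertex 2.524 3.568 2.797
vertex 2.367 2.607 3.361
vertex 1.942 2.728 2.327
endloop
endfacet
facet normal 0.538 0.096 -0.837
outer loop
vertex 2.524 3.568 2.797
vertex 1.942 2.728 2.327
vertex 1.585 3.789 2.219
endloop
endfacet
facet normal 0.478 0.722 -0.501
outer loop
vertex 2.524 3.568 2.797
vertex 1.585 3.789 2.219
vertex 1.79 4.325 3.187
endloop
endfacet
facet normal 0.748 0.645 0.156
outer loop
vertex 2.524 3.568 2.797
vertex 1.79 4.325 3.187
vertex 2.273 3.594 3.893
endloop
endfacet
facet normal 0.587 -0.340 0.735
outer loop
vertex 2.367 2.607 3.361
vertex 2.273 3.594 3.893
vertex 1.535 2.771 4.101
endloop
endfacet
facet normal 0.376 -0.890 -0.259
outer loop
vertex 1.942 2.728 2.327
vertex 2.367 2.607 3.361
vertex 1.33 2.235 3.133
endloop
endfacet
facet normal -0.120 -0.141 -0.983
outer loop
vertex 1.585 3.789 2.219
vertex 1.942 2.728 2.327
vertex 0.847 2.966 2.427
endloop
endfacet
facet normal -0.217 0.873 -0.437
outer loop
vertex 1.79 4.325 3.187
vertex 1.585 3.789 2.219
vertex 0.753 3.953 2.959
endloop
endfacet
facet normal 0.220 0.749 0.625
outer loop
vertex 2.273 3.594 3.893
vertex 1.79 4.325 3.187
vertex 1.178 3.832 3.993
endloop
endfacet
facet normal -0.923 -0.202 0.329
outer loop
vertex 1.283 -5.09 -2.06
vertex 1.435 -3.984 -0.956
vertex 0.801 -4.212 -2.873
endloop
endfacet
facet normal -0.097 -0.704 -0.703
outer loop
vertex 2.065 -3.936 -3.324
vertex 1.283 -5.09 -2.06
vertex 0.801 -4.212 -2.873
endloop
endfacet
facet normal -0.923 -0.202 0.329
outer loop
vertex 0.801 -4.212 -2.873
vertex 1.435 -3.984 -0.956
vertex 0.953 -3.106 -1.769
endloop
endfacet
facet normal -0.374 0.681 -0.630
outer loop
vertex 0.953 -3.106 -1.769
vertex 2.065 -3.936 -3.324
vertex 0.801 -4.212 -2.873
endloop
endfacet
facet normal 0.374 -0.681 0.630
outer loop
vertex 1.283 -5.09 -2.06
vertex 2.699 -3.708 -1.407
vertex 1.435 -3.984 -0.956
endloop
endfacet
facet normal -0.097 -0.704 -0.703
outer loop
vertex 2.547 -4.814 -2.511
vertex 1.283 -5.09 -2.06
vertex 2.065 -3.936 -3.324
endloop
endfacet
facet normal 0.374 -0.681 0.630
outer loop
vertex 2.547 -4.814 -2.511
vertex 2.699 -3.708 -1.407
vertex 1.283 -5.09 -2.06
endloop
endfacet
facet normal 0.097 0.704 0.703
outer loop
vertex 1.435 -3.984 -0.956
vertex 2.699 -3.708 -1.407
vertex 0.953 -3.106 -1.769
endloop
endfacet
facet normal -0.374 0.681 -0.630
outer loop
vertex 2.217 -2.83 -2.22
vertex 2.065 -3.936 -3.324
vertex 0.953 -3.106 -1.769
endloop
endfacet
facet normal 0.097 0.704 0.703
outer loop
vertex 0.953 -3.106 -1.769
vertex 2.699 -3.708 -1.407
vertex 2.217 -2.83 -2.22
endloop
endfacet
facet normal 0.923 0.202 -0.329
outer loop
vertex 2.217 -2.83 -2.22
vertex 2.547 -4.814 -2.511
vertex 2.065 -3.936 -3.324
endloop
endfacet
facet normal 0.923 0.202 -0.329
outer loop
vertex 2.699 -3.708 -1.407
vertex 2.547 -4.814 -2.511
vertex 2.217 -2.83 -2.22
endloop
endfacet
facet normal -0.392 0.339 -0.855
outer loop
vertex -2.156 -1.116 -1.243
vertex -2.044 0.049 -0.832
vertex -0.371 -1.015 -2.02
endloop
endfacet
facet normal -0.091 -0.939 -0.331
outer loop
vertex 0.084 -1.409 -1.028
vertex -2.156 -1.116 -1.243
vertex -0.371 -1.015 -2.02
endloop
endfacet
facet normal -0.392 0.339 -0.855
outer loop
vertex -0.371 -1.015 -2.02
vertex -2.044 0.049 -0.832
vertex -0.258 0.15 -1.61
endloop
endfacet
facet normal 0.915 0.052 -0.399
outer loop
vertex -0.258 0.15 -1.61
vertex 0.084 -1.409 -1.028
vertex -0.371 -1.015 -2.02
endloop
endfacet
facet normal -0.915 -0.053 0.399
outer loop
vertex -2.156 -1.116 -1.243
vertex -1.589 -0.345 0.16
vertex -2.044 0.049 -0.832
endloop
endfacet
facet normal -0.091 -0.939 -0.331
outer loop
vertex -1.702 -1.51 -0.25
vertex -2.156 -1.116 -1.243
vertex 0.084 -1.409 -1.028
endloop
endfacet
facet normal -0.916 -0.051 0.398
outer loop
vertex -1.702 -1.51 -0.25
vertex -1.589 -0.345 0.16
vertex -2.156 -1.116 -1.243
endloop
endfacet
facet normal 0.091 0.939 0.331
outer loop
vertex -2.044 0.049 -0.832
vertex -1.589 -0.345 0.16
vertex -0.258 0.15 -1.61
endloop
endfacet
facet normal 0.916 0.052 -0.398
outer loop
vertex 0.196 -0.244 -0.617
vertex 0.084 -1.409 -1.028
vertex -0.258 0.15 -1.61
endloop
endfacet
facet normal 0.091 0.939 0.331
outer loop
vertex -0.258 0.15 -1.61
vertex -1.589 -0.345 0.16
vertex 0.196 -0.244 -0.617
endloop
endfacet
facet normal 0.392 -0.339 0.855
outer loop
vertex 0.196 -0.244 -0.617
vertex -1.702 -1.51 -0.25
vertex 0.084 -1.409 -1.028
endloop
endfacet
facet normal 0.392 -0.339 0.855
outer loop
vertex -1.589 -0.345 0.16
vertex -1.702 -1.51 -0.25
vertex 0.196 -0.244 -0.617
endloop
endfacet

endsolid


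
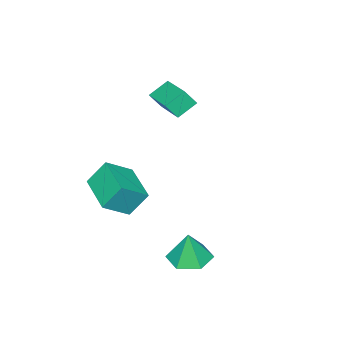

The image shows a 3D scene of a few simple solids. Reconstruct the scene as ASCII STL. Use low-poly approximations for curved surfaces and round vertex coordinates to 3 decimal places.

solid 
facet normal -0.501 -0.840 -0.207
outer loop
vertex -3.161 -3.033 3.534
vertex -3.548 -2.604 2.73
vertex -2.234 -3.424 2.879
endloop
endfacet
facet normal 0.391 -0.433 0.812
outer loop
vertex -1.192 -1.676 3.31
vertex -3.161 -3.033 3.534
vertex -2.234 -3.424 2.879
endloop
endfacet
facet normal -0.501 -0.840 -0.207
outer loop
vertex -2.234 -3.424 2.879
vertex -3.548 -2.604 2.73
vertex -2.621 -2.995 2.075
endloop
endfacet
facet normal 0.772 -0.326 -0.546
outer loop
vertex -2.621 -2.995 2.075
vertex -1.192 -1.676 3.31
vertex -2.234 -3.424 2.879
endloop
endfacet
facet normal -0.772 0.326 0.546
outer loop
vertex -3.161 -3.033 3.534
vertex -2.506 -0.856 3.161
vertex -3.548 -2.604 2.73
endloop
endfacet
facet normal 0.391 -0.433 0.812
outer loop
vertex -2.119 -1.285 3.965
vertex -3.161 -3.033 3.534
vertex -1.192 -1.676 3.31
endloop
endfacet
facet normal -0.772 0.326 0.546
outer loop
vertex -2.119 -1.285 3.965
vertex -2.506 -0.856 3.161
vertex -3.161 -3.033 3.534
endloop
endfacet
facet normal -0.391 0.433 -0.812
outer loop
vertex -3.548 -2.604 2.73
vertex -2.506 -0.856 3.161
vertex -2.621 -2.995 2.075
endloop
endfacet
facet normal 0.772 -0.326 -0.546
outer loop
vertex -1.579 -1.247 2.506
vertex -1.192 -1.676 3.31
vertex -2.621 -2.995 2.075
endloop
endfacet
facet normal -0.391 0.433 -0.812
outer loop
vertex -2.621 -2.995 2.075
vertex -2.506 -0.856 3.161
vertex -1.579 -1.247 2.506
endloop
endfacet
facet normal 0.501 0.840 0.207
outer loop
vertex -1.579 -1.247 2.506
vertex -2.119 -1.285 3.965
vertex -1.192 -1.676 3.31
endloop
endfacet
facet normal 0.501 0.840 0.207
outer loop
vertex -2.506 -0.856 3.161
vertex -2.119 -1.285 3.965
vertex -1.579 -1.247 2.506
endloop
endfacet
facet normal -0.119 -0.029 -0.992
outer loop
vertex 3.487 1.882 -2.643
vertex 2.905 2.767 -2.599
vertex 3.955 2.83 -2.727
endloop
endfacet
facet normal 0.830 -0.373 0.415
outer loop
vertex 3.487 1.882 -2.643
vertex 3.955 2.83 -2.727
vertex 3.095 2.813 -1.021
endloop
endfacet
facet normal -0.119 -0.029 -0.992
outer loop
vertex 3.955 2.83 -2.727
vertex 2.905 2.767 -2.599
vertex 3.373 3.714 -2.683
endloop
endfacet
facet normal 0.776 0.491 0.396
outer loop
vertex 3.955 2.83 -2.727
vertex 3.373 3.714 -2.683
vertex 3.095 2.813 -1.021
endloop
endfacet
facet normal -0.120 -0.029 -0.992
outer loop
vertex 3.373 3.714 -2.683
vertex 2.905 2.767 -2.599
vertex 2.323 3.652 -2.554
endloop
endfacet
facet normal 0.007 0.879 0.477
outer loop
vertex 3.373 3.714 -2.683
vertex 2.323 3.652 -2.554
vertex 3.095 2.813 -1.021
endloop
endfacet
facet normal -0.119 -0.028 -0.992
outer loop
vertex 2.323 3.652 -2.554
vertex 2.905 2.767 -2.599
vertex 1.855 2.705 -2.471
endloop
endfacet
facet normal -0.711 0.402 0.578
outer loop
vertex 2.323 3.652 -2.554
vertex 1.855 2.705 -2.471
vertex 3.095 2.813 -1.021
endloop
endfacet
facet normal -0.119 -0.029 -0.992
outer loop
vertex 1.855 2.705 -2.471
vertex 2.905 2.767 -2.599
vertex 2.437 1.82 -2.515
endloop
endfacet
facet normal -0.657 -0.462 0.596
outer loop
vertex 1.855 2.705 -2.471
vertex 2.437 1.82 -2.515
vertex 3.095 2.813 -1.021
endloop
endfacet
facet normal -0.119 -0.029 -0.992
outer loop
vertex 2.437 1.82 -2.515
vertex 2.905 2.767 -2.599
vertex 3.487 1.882 -2.643
endloop
endfacet
facet normal 0.113 -0.850 0.515
outer loop
vertex 2.437 1.82 -2.515
vertex 3.487 1.882 -2.643
vertex 3.095 2.813 -1.021
endloop
endfacet
facet normal -0.523 -0.838 0.158
outer loop
vertex 1.367 -3.127 0.285
vertex 0.164 -2.55 -0.634
vertex 1.991 -3.744 -0.919
endloop
endfacet
facet normal 0.742 -0.356 0.567
outer loop
vertex 3.136 -1.91 -1.266
vertex 1.367 -3.127 0.285
vertex 1.991 -3.744 -0.919
endloop
endfacet
facet normal -0.523 -0.838 0.158
outer loop
vertex 1.991 -3.744 -0.919
vertex 0.164 -2.55 -0.634
vertex 0.788 -3.167 -1.838
endloop
endfacet
facet normal 0.419 -0.414 -0.808
outer loop
vertex 0.788 -3.167 -1.838
vertex 3.136 -1.91 -1.266
vertex 1.991 -3.744 -0.919
endloop
endfacet
facet normal -0.419 0.414 0.808
outer loop
vertex 1.367 -3.127 0.285
vertex 1.309 -0.716 -0.981
vertex 0.164 -2.55 -0.634
endloop
endfacet
facet normal 0.742 -0.356 0.567
outer loop
vertex 2.512 -1.293 -0.062
vertex 1.367 -3.127 0.285
vertex 3.136 -1.91 -1.266
endloop
endfacet
facet normal -0.419 0.414 0.808
outer loop
vertex 2.512 -1.293 -0.062
vertex 1.309 -0.716 -0.981
vertex 1.367 -3.127 0.285
endloop
endfacet
facet normal -0.742 0.356 -0.567
outer loop
vertex 0.164 -2.55 -0.634
vertex 1.309 -0.716 -0.981
vertex 0.788 -3.167 -1.838
endloop
endfacet
facet normal 0.419 -0.414 -0.808
outer loop
vertex 1.933 -1.333 -2.185
vertex 3.136 -1.91 -1.266
vertex 0.788 -3.167 -1.838
endloop
endfacet
facet normal -0.742 0.356 -0.567
outer loop
vertex 0.788 -3.167 -1.838
vertex 1.309 -0.716 -0.981
vertex 1.933 -1.333 -2.185
endloop
endfacet
facet normal 0.523 0.838 -0.158
outer loop
vertex 1.933 -1.333 -2.185
vertex 2.512 -1.293 -0.062
vertex 3.136 -1.91 -1.266
endloop
endfacet
facet normal 0.523 0.838 -0.158
outer loop
vertex 1.309 -0.716 -0.981
vertex 2.512 -1.293 -0.062
vertex 1.933 -1.333 -2.185
endloop
endfacet

endsolid


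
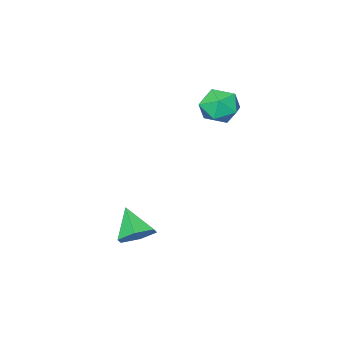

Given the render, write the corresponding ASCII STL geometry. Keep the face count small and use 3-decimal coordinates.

solid 
facet normal 0.179 0.729 -0.661
outer loop
vertex 2.584 0.594 -3.144
vertex 2.013 0.083 -3.862
vertex 1.553 0.777 -3.222
endloop
endfacet
facet normal -0.025 0.267 0.963
outer loop
vertex 2.584 0.594 -3.144
vertex 1.553 0.777 -3.222
vertex 1.687 -1.243 -2.658
endloop
endfacet
facet normal 0.179 0.729 -0.661
outer loop
vertex 1.553 0.777 -3.222
vertex 2.013 0.083 -3.862
vertex 0.982 0.266 -3.94
endloop
endfacet
facet normal -0.814 0.106 0.572
outer loop
vertex 1.553 0.777 -3.222
vertex 0.982 0.266 -3.94
vertex 1.687 -1.243 -2.658
endloop
endfacet
facet normal 0.179 0.729 -0.661
outer loop
vertex 0.982 0.266 -3.94
vertex 2.013 0.083 -3.862
vertex 1.442 -0.428 -4.58
endloop
endfacet
facet normal -0.868 -0.487 -0.096
outer loop
vertex 0.982 0.266 -3.94
vertex 1.442 -0.428 -4.58
vertex 1.687 -1.243 -2.658
endloop
endfacet
facet normal 0.180 0.728 -0.661
outer loop
vertex 1.442 -0.428 -4.58
vertex 2.013 0.083 -3.862
vertex 2.473 -0.611 -4.501
endloop
endfacet
facet normal -0.134 -0.918 -0.372
outer loop
vertex 1.442 -0.428 -4.58
vertex 2.473 -0.611 -4.501
vertex 1.687 -1.243 -2.658
endloop
endfacet
facet normal 0.180 0.728 -0.661
outer loop
vertex 2.473 -0.611 -4.501
vertex 2.013 0.083 -3.862
vertex 3.044 -0.1 -3.783
endloop
endfacet
facet normal 0.653 -0.757 0.019
outer loop
vertex 2.473 -0.611 -4.501
vertex 3.044 -0.1 -3.783
vertex 1.687 -1.243 -2.658
endloop
endfacet
facet normal 0.180 0.728 -0.661
outer loop
vertex 3.044 -0.1 -3.783
vertex 2.013 0.083 -3.862
vertex 2.584 0.594 -3.144
endloop
endfacet
facet normal 0.708 -0.164 0.687
outer loop
vertex 3.044 -0.1 -3.783
vertex 2.584 0.594 -3.144
vertex 1.687 -1.243 -2.658
endloop
endfacet
facet normal -0.671 0.715 0.195
outer loop
vertex -4.054 0.121 2.461
vertex -4.917 -0.613 2.182
vertex -4.535 -0.554 3.283
endloop
endfacet
facet normal -0.089 0.795 0.600
outer loop
vertex -4.054 0.121 2.461
vertex -4.535 -0.554 3.283
vertex -3.378 -0.403 3.255
endloop
endfacet
facet normal 0.474 0.865 0.167
outer loop
vertex -4.054 0.121 2.461
vertex -3.378 -0.403 3.255
vertex -3.045 -0.369 2.137
endloop
endfacet
facet normal 0.240 0.828 -0.506
outer loop
vertex -4.054 0.121 2.461
vertex -3.045 -0.369 2.137
vertex -3.997 -0.499 1.473
endloop
endfacet
facet normal -0.468 0.736 -0.489
outer loop
vertex -4.054 0.121 2.461
vertex -3.997 -0.499 1.473
vertex -4.917 -0.613 2.182
endloop
endfacet
facet normal -0.002 0.197 0.980
outer loop
vertex -3.378 -0.403 3.255
vertex -4.535 -0.554 3.283
vertex -3.823 -1.461 3.467
endloop
endfacet
facet normal -0.944 0.069 0.324
outer loop
vertex -4.535 -0.554 3.283
vertex -4.917 -0.613 2.182
vertex -4.775 -1.591 2.803
endloop
endfacet
facet normal -0.615 0.102 -0.782
outer loop
vertex -4.917 -0.613 2.182
vertex -3.997 -0.499 1.473
vertex -4.442 -1.557 1.685
endloop
endfacet
facet normal 0.530 0.252 -0.810
outer loop
vertex -3.997 -0.499 1.473
vertex -3.045 -0.369 2.137
vertex -3.285 -1.406 1.657
endloop
endfacet
facet normal 0.909 0.310 0.280
outer loop
vertex -3.045 -0.369 2.137
vertex -3.378 -0.403 3.255
vertex -2.903 -1.347 2.758
endloop
endfacet
facet normal -0.240 -0.828 0.506
outer loop
vertex -3.766 -2.081 2.479
vertex -3.823 -1.461 3.467
vertex -4.775 -1.591 2.803
endloop
endfacet
facet normal -0.474 -0.865 -0.167
outer loop
vertex -3.766 -2.081 2.479
vertex -4.775 -1.591 2.803
vertex -4.442 -1.557 1.685
endloop
endfacet
facet normal 0.089 -0.795 -0.600
outer loop
vertex -3.766 -2.081 2.479
vertex -4.442 -1.557 1.685
vertex -3.285 -1.406 1.657
endloop
endfacet
facet normal 0.671 -0.715 -0.195
outer loop
vertex -3.766 -2.081 2.479
vertex -3.285 -1.406 1.657
vertex -2.903 -1.347 2.758
endloop
endfacet
facet normal 0.468 -0.736 0.489
outer loop
vertex -3.766 -2.081 2.479
vertex -2.903 -1.347 2.758
vertex -3.823 -1.461 3.467
endloop
endfacet
facet normal -0.530 -0.252 0.810
outer loop
vertex -4.775 -1.591 2.803
vertex -3.823 -1.461 3.467
vertex -4.535 -0.554 3.283
endloop
endfacet
facet normal -0.909 -0.310 -0.280
outer loop
vertex -4.442 -1.557 1.685
vertex -4.775 -1.591 2.803
vertex -4.917 -0.613 2.182
endloop
endfacet
facet normal 0.002 -0.197 -0.980
outer loop
vertex -3.285 -1.406 1.657
vertex -4.442 -1.557 1.685
vertex -3.997 -0.499 1.473
endloop
endfacet
facet normal 0.944 -0.069 -0.324
outer loop
vertex -2.903 -1.347 2.758
vertex -3.285 -1.406 1.657
vertex -3.045 -0.369 2.137
endloop
endfacet
facet normal 0.615 -0.102 0.782
outer loop
vertex -3.823 -1.461 3.467
vertex -2.903 -1.347 2.758
vertex -3.378 -0.403 3.255
endloop
endfacet

endsolid


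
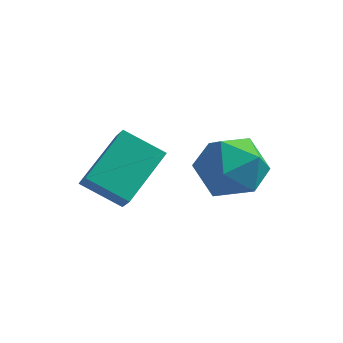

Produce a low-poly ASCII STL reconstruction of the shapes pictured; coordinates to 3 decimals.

solid 
facet normal -0.991 0.127 -0.053
outer loop
vertex 2.689 -1.961 0.949
vertex 2.567 -2.574 1.769
vertex 2.69 -1.559 1.898
endloop
endfacet
facet normal -0.647 0.703 -0.297
outer loop
vertex 2.689 -1.961 0.949
vertex 2.69 -1.559 1.898
vertex 3.37 -1.229 1.198
endloop
endfacet
facet normal -0.228 0.497 -0.837
outer loop
vertex 2.689 -1.961 0.949
vertex 3.37 -1.229 1.198
vertex 3.668 -2.039 0.636
endloop
endfacet
facet normal -0.313 -0.207 -0.927
outer loop
vertex 2.689 -1.961 0.949
vertex 3.668 -2.039 0.636
vertex 3.172 -2.871 0.989
endloop
endfacet
facet normal -0.784 -0.436 -0.442
outer loop
vertex 2.689 -1.961 0.949
vertex 3.172 -2.871 0.989
vertex 2.567 -2.574 1.769
endloop
endfacet
facet normal -0.228 0.947 0.225
outer loop
vertex 3.37 -1.229 1.198
vertex 2.69 -1.559 1.898
vertex 3.668 -1.389 2.171
endloop
endfacet
facet normal -0.784 0.016 0.621
outer loop
vertex 2.69 -1.559 1.898
vertex 2.567 -2.574 1.769
vertex 3.172 -2.221 2.524
endloop
endfacet
facet normal -0.450 -0.893 -0.009
outer loop
vertex 2.567 -2.574 1.769
vertex 3.172 -2.871 0.989
vertex 3.47 -3.031 1.962
endloop
endfacet
facet normal 0.312 -0.523 -0.793
outer loop
vertex 3.172 -2.871 0.989
vertex 3.668 -2.039 0.636
vertex 4.15 -2.701 1.262
endloop
endfacet
facet normal 0.450 0.615 -0.648
outer loop
vertex 3.668 -2.039 0.636
vertex 3.37 -1.229 1.198
vertex 4.273 -1.686 1.391
endloop
endfacet
facet normal 0.313 0.207 0.927
outer loop
vertex 4.151 -2.299 2.211
vertex 3.668 -1.389 2.171
vertex 3.172 -2.221 2.524
endloop
endfacet
facet normal 0.228 -0.497 0.837
outer loop
vertex 4.151 -2.299 2.211
vertex 3.172 -2.221 2.524
vertex 3.47 -3.031 1.962
endloop
endfacet
facet normal 0.647 -0.703 0.297
outer loop
vertex 4.151 -2.299 2.211
vertex 3.47 -3.031 1.962
vertex 4.15 -2.701 1.262
endloop
endfacet
facet normal 0.991 -0.127 0.053
outer loop
vertex 4.151 -2.299 2.211
vertex 4.15 -2.701 1.262
vertex 4.273 -1.686 1.391
endloop
endfacet
facet normal 0.784 0.436 0.442
outer loop
vertex 4.151 -2.299 2.211
vertex 4.273 -1.686 1.391
vertex 3.668 -1.389 2.171
endloop
endfacet
facet normal -0.312 0.523 0.793
outer loop
vertex 3.172 -2.221 2.524
vertex 3.668 -1.389 2.171
vertex 2.69 -1.559 1.898
endloop
endfacet
facet normal -0.450 -0.615 0.648
outer loop
vertex 3.47 -3.031 1.962
vertex 3.172 -2.221 2.524
vertex 2.567 -2.574 1.769
endloop
endfacet
facet normal 0.228 -0.947 -0.225
outer loop
vertex 4.15 -2.701 1.262
vertex 3.47 -3.031 1.962
vertex 3.172 -2.871 0.989
endloop
endfacet
facet normal 0.784 -0.016 -0.621
outer loop
vertex 4.273 -1.686 1.391
vertex 4.15 -2.701 1.262
vertex 3.668 -2.039 0.636
endloop
endfacet
facet normal 0.450 0.893 0.009
outer loop
vertex 3.668 -1.389 2.171
vertex 4.273 -1.686 1.391
vertex 3.37 -1.229 1.198
endloop
endfacet
facet normal -0.873 -0.001 0.488
outer loop
vertex 0.618 -4.69 2.393
vertex 1.075 -3.272 3.211
vertex 0.292 -4.25 1.811
endloop
endfacet
facet normal -0.268 -0.835 -0.481
outer loop
vertex 1.365 -4.248 1.209
vertex 0.618 -4.69 2.393
vertex 0.292 -4.25 1.811
endloop
endfacet
facet normal -0.873 0.000 0.488
outer loop
vertex 0.292 -4.25 1.811
vertex 1.075 -3.272 3.211
vertex 0.749 -2.831 2.628
endloop
endfacet
facet normal -0.409 0.551 -0.728
outer loop
vertex 0.749 -2.831 2.628
vertex 1.365 -4.248 1.209
vertex 0.292 -4.25 1.811
endloop
endfacet
facet normal 0.409 -0.551 0.727
outer loop
vertex 0.618 -4.69 2.393
vertex 2.148 -3.27 2.609
vertex 1.075 -3.272 3.211
endloop
endfacet
facet normal -0.269 -0.835 -0.481
outer loop
vertex 1.691 -4.689 1.792
vertex 0.618 -4.69 2.393
vertex 1.365 -4.248 1.209
endloop
endfacet
facet normal 0.408 -0.551 0.728
outer loop
vertex 1.691 -4.689 1.792
vertex 2.148 -3.27 2.609
vertex 0.618 -4.69 2.393
endloop
endfacet
facet normal 0.268 0.835 0.481
outer loop
vertex 1.075 -3.272 3.211
vertex 2.148 -3.27 2.609
vertex 0.749 -2.831 2.628
endloop
endfacet
facet normal -0.408 0.551 -0.728
outer loop
vertex 1.822 -2.83 2.027
vertex 1.365 -4.248 1.209
vertex 0.749 -2.831 2.628
endloop
endfacet
facet normal 0.268 0.835 0.481
outer loop
vertex 0.749 -2.831 2.628
vertex 2.148 -3.27 2.609
vertex 1.822 -2.83 2.027
endloop
endfacet
facet normal 0.873 0.000 -0.488
outer loop
vertex 1.822 -2.83 2.027
vertex 1.691 -4.689 1.792
vertex 1.365 -4.248 1.209
endloop
endfacet
facet normal 0.873 0.000 -0.489
outer loop
vertex 2.148 -3.27 2.609
vertex 1.691 -4.689 1.792
vertex 1.822 -2.83 2.027
endloop
endfacet

endsolid


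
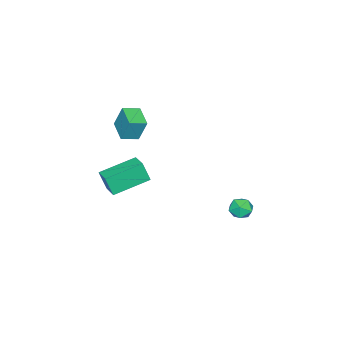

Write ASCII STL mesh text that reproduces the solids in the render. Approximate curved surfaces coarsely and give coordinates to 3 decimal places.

solid 
facet normal -0.334 0.886 -0.322
outer loop
vertex 2.79 4.262 -3.626
vertex 2.284 4.266 -3.091
vertex 2.948 4.56 -2.971
endloop
endfacet
facet normal 0.363 0.812 -0.457
outer loop
vertex 2.79 4.262 -3.626
vertex 2.948 4.56 -2.971
vertex 3.447 4.143 -3.316
endloop
endfacet
facet normal 0.449 0.232 -0.863
outer loop
vertex 2.79 4.262 -3.626
vertex 3.447 4.143 -3.316
vertex 3.092 3.591 -3.649
endloop
endfacet
facet normal -0.195 -0.054 -0.979
outer loop
vertex 2.79 4.262 -3.626
vertex 3.092 3.591 -3.649
vertex 2.373 3.667 -3.51
endloop
endfacet
facet normal -0.679 0.350 -0.645
outer loop
vertex 2.79 4.262 -3.626
vertex 2.373 3.667 -3.51
vertex 2.284 4.266 -3.091
endloop
endfacet
facet normal 0.697 0.699 0.163
outer loop
vertex 3.447 4.143 -3.316
vertex 2.948 4.56 -2.971
vertex 3.347 4.073 -2.59
endloop
endfacet
facet normal -0.431 0.818 0.381
outer loop
vertex 2.948 4.56 -2.971
vertex 2.284 4.266 -3.091
vertex 2.628 4.149 -2.451
endloop
endfacet
facet normal -0.989 -0.048 -0.141
outer loop
vertex 2.284 4.266 -3.091
vertex 2.373 3.667 -3.51
vertex 2.273 3.597 -2.784
endloop
endfacet
facet normal -0.206 -0.702 -0.682
outer loop
vertex 2.373 3.667 -3.51
vertex 3.092 3.591 -3.649
vertex 2.772 3.18 -3.129
endloop
endfacet
facet normal 0.836 -0.240 -0.493
outer loop
vertex 3.092 3.591 -3.649
vertex 3.447 4.143 -3.316
vertex 3.436 3.474 -3.009
endloop
endfacet
facet normal 0.195 0.054 0.979
outer loop
vertex 2.93 3.478 -2.474
vertex 3.347 4.073 -2.59
vertex 2.628 4.149 -2.451
endloop
endfacet
facet normal -0.449 -0.232 0.863
outer loop
vertex 2.93 3.478 -2.474
vertex 2.628 4.149 -2.451
vertex 2.273 3.597 -2.784
endloop
endfacet
facet normal -0.363 -0.812 0.457
outer loop
vertex 2.93 3.478 -2.474
vertex 2.273 3.597 -2.784
vertex 2.772 3.18 -3.129
endloop
endfacet
facet normal 0.334 -0.886 0.322
outer loop
vertex 2.93 3.478 -2.474
vertex 2.772 3.18 -3.129
vertex 3.436 3.474 -3.009
endloop
endfacet
facet normal 0.679 -0.350 0.645
outer loop
vertex 2.93 3.478 -2.474
vertex 3.436 3.474 -3.009
vertex 3.347 4.073 -2.59
endloop
endfacet
facet normal 0.206 0.702 0.682
outer loop
vertex 2.628 4.149 -2.451
vertex 3.347 4.073 -2.59
vertex 2.948 4.56 -2.971
endloop
endfacet
facet normal -0.836 0.240 0.493
outer loop
vertex 2.273 3.597 -2.784
vertex 2.628 4.149 -2.451
vertex 2.284 4.266 -3.091
endloop
endfacet
facet normal -0.697 -0.699 -0.163
outer loop
vertex 2.772 3.18 -3.129
vertex 2.273 3.597 -2.784
vertex 2.373 3.667 -3.51
endloop
endfacet
facet normal 0.431 -0.818 -0.381
outer loop
vertex 3.436 3.474 -3.009
vertex 2.772 3.18 -3.129
vertex 3.092 3.591 -3.649
endloop
endfacet
facet normal 0.989 0.048 0.141
outer loop
vertex 3.347 4.073 -2.59
vertex 3.436 3.474 -3.009
vertex 3.447 4.143 -3.316
endloop
endfacet
facet normal -0.762 0.597 -0.250
outer loop
vertex 1.593 -2.969 1.518
vertex 2.479 -1.978 1.185
vertex 1.644 -3.472 0.16
endloop
endfacet
facet normal -0.647 -0.723 0.243
outer loop
vertex 2.421 -4.082 0.415
vertex 1.593 -2.969 1.518
vertex 1.644 -3.472 0.16
endloop
endfacet
facet normal -0.762 0.597 -0.250
outer loop
vertex 1.644 -3.472 0.16
vertex 2.479 -1.978 1.185
vertex 2.53 -2.482 -0.174
endloop
endfacet
facet normal 0.035 -0.347 -0.937
outer loop
vertex 2.53 -2.482 -0.174
vertex 2.421 -4.082 0.415
vertex 1.644 -3.472 0.16
endloop
endfacet
facet normal -0.035 0.347 0.937
outer loop
vertex 1.593 -2.969 1.518
vertex 3.256 -2.588 1.44
vertex 2.479 -1.978 1.185
endloop
endfacet
facet normal -0.647 -0.723 0.244
outer loop
vertex 2.37 -3.578 1.774
vertex 1.593 -2.969 1.518
vertex 2.421 -4.082 0.415
endloop
endfacet
facet normal -0.036 0.348 0.937
outer loop
vertex 2.37 -3.578 1.774
vertex 3.256 -2.588 1.44
vertex 1.593 -2.969 1.518
endloop
endfacet
facet normal 0.647 0.722 -0.244
outer loop
vertex 2.479 -1.978 1.185
vertex 3.256 -2.588 1.44
vertex 2.53 -2.482 -0.174
endloop
endfacet
facet normal 0.036 -0.347 -0.937
outer loop
vertex 3.307 -3.091 0.082
vertex 2.421 -4.082 0.415
vertex 2.53 -2.482 -0.174
endloop
endfacet
facet normal 0.647 0.723 -0.243
outer loop
vertex 2.53 -2.482 -0.174
vertex 3.256 -2.588 1.44
vertex 3.307 -3.091 0.082
endloop
endfacet
facet normal 0.762 -0.597 0.250
outer loop
vertex 3.307 -3.091 0.082
vertex 2.37 -3.578 1.774
vertex 2.421 -4.082 0.415
endloop
endfacet
facet normal 0.762 -0.598 0.250
outer loop
vertex 3.256 -2.588 1.44
vertex 2.37 -3.578 1.774
vertex 3.307 -3.091 0.082
endloop
endfacet
facet normal -0.605 -0.773 -0.191
outer loop
vertex 4.274 -3.882 -2.263
vertex 2.544 -2.674 -1.675
vertex 4.143 -3.481 -3.471
endloop
endfacet
facet normal 0.790 -0.551 -0.269
outer loop
vertex 4.796 -2.646 -3.265
vertex 4.274 -3.882 -2.263
vertex 4.143 -3.481 -3.471
endloop
endfacet
facet normal -0.605 -0.773 -0.191
outer loop
vertex 4.143 -3.481 -3.471
vertex 2.544 -2.674 -1.675
vertex 2.413 -2.273 -2.883
endloop
endfacet
facet normal -0.102 0.313 -0.944
outer loop
vertex 2.413 -2.273 -2.883
vertex 4.796 -2.646 -3.265
vertex 4.143 -3.481 -3.471
endloop
endfacet
facet normal 0.102 -0.313 0.944
outer loop
vertex 4.274 -3.882 -2.263
vertex 3.197 -1.839 -1.469
vertex 2.544 -2.674 -1.675
endloop
endfacet
facet normal 0.790 -0.551 -0.269
outer loop
vertex 4.927 -3.047 -2.057
vertex 4.274 -3.882 -2.263
vertex 4.796 -2.646 -3.265
endloop
endfacet
facet normal 0.102 -0.313 0.944
outer loop
vertex 4.927 -3.047 -2.057
vertex 3.197 -1.839 -1.469
vertex 4.274 -3.882 -2.263
endloop
endfacet
facet normal -0.790 0.551 0.269
outer loop
vertex 2.544 -2.674 -1.675
vertex 3.197 -1.839 -1.469
vertex 2.413 -2.273 -2.883
endloop
endfacet
facet normal -0.102 0.313 -0.944
outer loop
vertex 3.066 -1.438 -2.677
vertex 4.796 -2.646 -3.265
vertex 2.413 -2.273 -2.883
endloop
endfacet
facet normal -0.790 0.551 0.269
outer loop
vertex 2.413 -2.273 -2.883
vertex 3.197 -1.839 -1.469
vertex 3.066 -1.438 -2.677
endloop
endfacet
facet normal 0.605 0.773 0.191
outer loop
vertex 3.066 -1.438 -2.677
vertex 4.927 -3.047 -2.057
vertex 4.796 -2.646 -3.265
endloop
endfacet
facet normal 0.605 0.773 0.191
outer loop
vertex 3.197 -1.839 -1.469
vertex 4.927 -3.047 -2.057
vertex 3.066 -1.438 -2.677
endloop
endfacet

endsolid
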